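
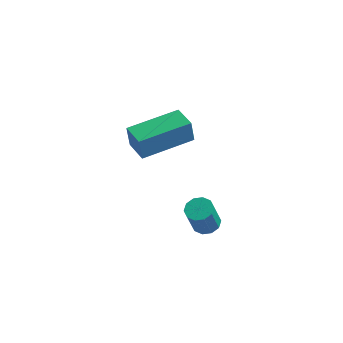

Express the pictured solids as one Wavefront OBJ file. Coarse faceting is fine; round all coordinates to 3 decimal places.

v -2.27 -0.902 -3.777
v -2.385 -0.916 -2.844
v -3.043 -0.241 -3.862
v -3.157 -0.255 -2.929
v -0.943 0.675 -3.591
v -1.057 0.661 -2.658
v -1.715 1.336 -3.676
v -1.83 1.322 -2.743
v 1.261 -3.598 -3.492
v 1.721 -3.41 -3.377
v 1.599 -3.774 -2.293
v 1.139 -3.962 -2.408
v 1.508 -3.184 -3.326
v 1.386 -3.547 -2.241
v 1.2 -3.116 -3.337
v 1.078 -3.479 -2.253
v 0.916 -3.232 -3.408
v 0.794 -3.596 -2.324
v 0.763 -3.488 -3.511
v 0.641 -3.852 -2.427
v 0.801 -3.786 -3.607
v 0.679 -4.15 -2.523
v 1.014 -4.013 -3.659
v 0.892 -4.376 -2.574
v 1.322 -4.081 -3.647
v 1.2 -4.444 -2.563
v 1.606 -3.964 -3.576
v 1.484 -4.328 -2.492
v 1.759 -3.708 -3.473
v 1.637 -4.072 -2.389
f 2 4 1
f 5 2 1
f 1 4 3
f 3 5 1
f 2 8 4
f 6 2 5
f 6 8 2
f 4 8 3
f 7 5 3
f 3 8 7
f 7 6 5
f 8 6 7
f 10 9 13
f 10 13 11
f 11 13 14
f 11 14 12
f 13 9 15
f 13 15 14
f 14 15 16
f 14 16 12
f 15 9 17
f 15 17 16
f 16 17 18
f 16 18 12
f 17 9 19
f 17 19 18
f 18 19 20
f 18 20 12
f 19 9 21
f 19 21 20
f 20 21 22
f 20 22 12
f 21 9 23
f 21 23 22
f 22 23 24
f 22 24 12
f 23 9 25
f 23 25 24
f 24 25 26
f 24 26 12
f 25 9 27
f 25 27 26
f 26 27 28
f 26 28 12
f 27 9 29
f 27 29 28
f 28 29 30
f 28 30 12
f 29 9 10
f 29 10 30
f 30 10 11
f 30 11 12



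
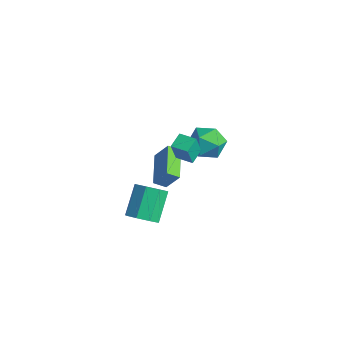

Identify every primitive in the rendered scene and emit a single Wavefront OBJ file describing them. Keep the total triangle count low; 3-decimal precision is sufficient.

v 0.152 -4.338 -0.74
v 0.581 -3.603 -1.224
v -0.162 -2.286 0.115
v -0.592 -3.022 0.6
v -0.113 -3.743 -1.472
v -0.856 -2.426 -0.132
v -0.652 -4.231 -1.291
v -1.395 -2.915 0.049
v -0.72 -4.783 -0.787
v -1.464 -3.466 0.553
v -0.278 -5.074 -0.255
v -1.021 -3.757 1.084
v 0.416 -4.934 -0.008
v -0.327 -3.617 1.332
v 0.955 -4.445 -0.189
v 0.212 -3.129 1.151
v 1.024 -3.894 -0.693
v 0.28 -2.577 0.647
v -2.904 3.768 -0.268
v -1.963 3.132 -0.768
v -4.077 3.248 -1.812
v -3.136 2.612 -2.312
v -3.674 2.208 -1.269
v -2.949 2.529 -0.315
v -3.091 3.851 -2.265
v -2.366 4.172 -1.311
v -2.079 3.183 -2.002
v -2.439 2.167 -1.387
v -3.601 4.213 -1.193
v -3.961 3.197 -0.578
v -2.109 -0.668 -2.208
v -2.535 -1.257 -1.747
v -3.682 0.775 -1.816
v -4.107 0.187 -1.355
v -1.433 -0.247 -1.045
v -1.858 -0.835 -0.584
v -3.005 1.197 -0.653
v -3.431 0.608 -0.192
v -1.777 -0.236 0.546
v -1.707 -0.665 1.94
v -2.105 0.682 0.845
v -2.035 0.253 2.239
v -0.765 0.107 0.601
v -0.695 -0.322 1.995
v -1.093 1.025 0.9
v -1.023 0.596 2.294
f 2 1 5
f 2 5 3
f 3 5 6
f 3 6 4
f 5 1 7
f 5 7 6
f 6 7 8
f 6 8 4
f 7 1 9
f 7 9 8
f 8 9 10
f 8 10 4
f 9 1 11
f 9 11 10
f 10 11 12
f 10 12 4
f 11 1 13
f 11 13 12
f 12 13 14
f 12 14 4
f 13 1 15
f 13 15 14
f 14 15 16
f 14 16 4
f 15 1 17
f 15 17 16
f 16 17 18
f 16 18 4
f 17 1 2
f 17 2 18
f 18 2 3
f 18 3 4
f 19 30 24
f 19 24 20
f 19 20 26
f 19 26 29
f 19 29 30
f 20 24 28
f 24 30 23
f 30 29 21
f 29 26 25
f 26 20 27
f 22 28 23
f 22 23 21
f 22 21 25
f 22 25 27
f 22 27 28
f 23 28 24
f 21 23 30
f 25 21 29
f 27 25 26
f 28 27 20
f 32 34 31
f 35 32 31
f 31 34 33
f 33 35 31
f 32 38 34
f 36 32 35
f 36 38 32
f 34 38 33
f 37 35 33
f 33 38 37
f 37 36 35
f 38 36 37
f 40 42 39
f 43 40 39
f 39 42 41
f 41 43 39
f 40 46 42
f 44 40 43
f 44 46 40
f 42 46 41
f 45 43 41
f 41 46 45
f 45 44 43
f 46 44 45



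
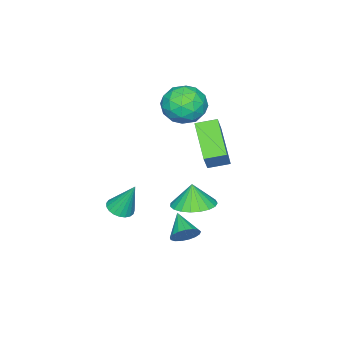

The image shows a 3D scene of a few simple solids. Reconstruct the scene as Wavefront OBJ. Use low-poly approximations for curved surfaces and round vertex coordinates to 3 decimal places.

v -1.48 -1.19 3.255
v -0.925 -0.287 3.417
v -0.015 -2.113 3.383
v 0.54 -1.21 3.545
v -0.141 -1.563 4.295
v -1.046 -0.993 4.216
v 0.106 -1.407 2.584
v -0.799 -0.837 2.505
v 0.055 -0.421 3.003
v -0.098 -0.517 4.06
v -0.842 -1.883 2.74
v -0.995 -1.979 3.797
v -1.331 -0.658 3.324
v 0.391 -1.742 3.476
v -0.01 -1.95 3.916
v 0.316 -1.419 4.012
v -1.402 -1.072 3.794
v -1.076 -0.541 3.889
v -0.616 -1.291 4.405
v 0.136 -1.859 2.911
v 0.462 -1.328 3.006
v -1.256 -0.981 2.788
v -0.93 -0.45 2.884
v -0.324 -1.109 2.395
v -0.428 -0.206 3.176
v 0.432 -0.748 3.252
v 0.178 -0.864 2.687
v -0.354 -0.529 2.64
v -0.518 -0.262 3.798
v 0.342 -0.804 3.873
v -0.058 -1.012 4.314
v -0.59 -0.677 4.267
v 0.058 -0.341 3.554
v -1.282 -1.596 2.927
v -0.422 -2.138 3.002
v -0.35 -1.723 2.533
v -0.882 -1.388 2.486
v -1.372 -1.652 3.548
v -0.512 -2.194 3.624
v -0.586 -1.871 4.16
v -1.118 -1.536 4.113
v -0.998 -2.059 3.246
v 2.234 1.741 2.122
v 1.106 0.553 3.18
v 1.648 2.475 2.323
v 0.521 1.287 3.381
v 2.939 2.013 3.179
v 1.812 0.825 4.237
v 2.354 2.747 3.38
v 1.226 1.559 4.438
v 2.133 -2.722 -2.265
v 2.495 -2.216 -2.454
v 1.987 -2.038 -0.715
v 2.246 -2.132 -2.514
v 1.976 -2.15 -2.532
v 1.734 -2.267 -2.503
v 1.561 -2.463 -2.433
v 1.487 -2.703 -2.334
v 1.524 -2.946 -2.223
v 1.667 -3.151 -2.119
v 1.89 -3.282 -2.041
v 2.155 -3.315 -2.001
v 2.417 -3.247 -2.006
v 2.629 -3.087 -2.057
v 2.755 -2.864 -2.143
v 2.774 -2.617 -2.251
v 2.682 -2.388 -2.36
v 1.245 0.435 -1.257
v 1.944 -0.279 -1.285
v 1.095 0.245 -0.163
v 2.169 0.059 -1.195
v 2.235 0.462 -1.116
v 2.129 0.86 -1.062
v 1.87 1.185 -1.041
v 1.503 1.38 -1.057
v 1.092 1.412 -1.108
v 0.707 1.275 -1.185
v 0.415 0.992 -1.274
v 0.267 0.614 -1.36
v 0.287 0.204 -1.428
v 0.474 -0.166 -1.467
v 0.793 -0.432 -1.469
v 1.191 -0.548 -1.435
v 1.598 -0.494 -1.369
v 3.942 1.816 -0.933
v 4.392 1.776 -0.466
v 3.258 0.964 -0.347
v 4.2 1.999 -0.365
v 3.949 2.181 -0.395
v 3.696 2.278 -0.548
v 3.5 2.27 -0.79
v 3.405 2.158 -1.064
v 3.433 1.967 -1.308
v 3.578 1.742 -1.466
v 3.806 1.533 -1.502
v 4.066 1.389 -1.408
v 4.297 1.343 -1.205
v 4.447 1.406 -0.94
v 4.481 1.562 -0.673
f 1 38 17
f 38 12 41
f 17 41 6
f 38 41 17
f 1 17 13
f 17 6 18
f 13 18 2
f 17 18 13
f 1 13 22
f 13 2 23
f 22 23 8
f 13 23 22
f 1 22 34
f 22 8 37
f 34 37 11
f 22 37 34
f 1 34 38
f 34 11 42
f 38 42 12
f 34 42 38
f 2 18 29
f 18 6 32
f 29 32 10
f 18 32 29
f 6 41 19
f 41 12 40
f 19 40 5
f 41 40 19
f 12 42 39
f 42 11 35
f 39 35 3
f 42 35 39
f 11 37 36
f 37 8 24
f 36 24 7
f 37 24 36
f 8 23 28
f 23 2 25
f 28 25 9
f 23 25 28
f 4 30 16
f 30 10 31
f 16 31 5
f 30 31 16
f 4 16 14
f 16 5 15
f 14 15 3
f 16 15 14
f 4 14 21
f 14 3 20
f 21 20 7
f 14 20 21
f 4 21 26
f 21 7 27
f 26 27 9
f 21 27 26
f 4 26 30
f 26 9 33
f 30 33 10
f 26 33 30
f 5 31 19
f 31 10 32
f 19 32 6
f 31 32 19
f 3 15 39
f 15 5 40
f 39 40 12
f 15 40 39
f 7 20 36
f 20 3 35
f 36 35 11
f 20 35 36
f 9 27 28
f 27 7 24
f 28 24 8
f 27 24 28
f 10 33 29
f 33 9 25
f 29 25 2
f 33 25 29
f 44 46 43
f 47 44 43
f 43 46 45
f 45 47 43
f 44 50 46
f 48 44 47
f 48 50 44
f 46 50 45
f 49 47 45
f 45 50 49
f 49 48 47
f 50 48 49
f 52 51 54
f 52 54 53
f 54 51 55
f 54 55 53
f 55 51 56
f 55 56 53
f 56 51 57
f 56 57 53
f 57 51 58
f 57 58 53
f 58 51 59
f 58 59 53
f 59 51 60
f 59 60 53
f 60 51 61
f 60 61 53
f 61 51 62
f 61 62 53
f 62 51 63
f 62 63 53
f 63 51 64
f 63 64 53
f 64 51 65
f 64 65 53
f 65 51 66
f 65 66 53
f 66 51 67
f 66 67 53
f 67 51 52
f 67 52 53
f 69 68 71
f 69 71 70
f 71 68 72
f 71 72 70
f 72 68 73
f 72 73 70
f 73 68 74
f 73 74 70
f 74 68 75
f 74 75 70
f 75 68 76
f 75 76 70
f 76 68 77
f 76 77 70
f 77 68 78
f 77 78 70
f 78 68 79
f 78 79 70
f 79 68 80
f 79 80 70
f 80 68 81
f 80 81 70
f 81 68 82
f 81 82 70
f 82 68 83
f 82 83 70
f 83 68 84
f 83 84 70
f 84 68 69
f 84 69 70
f 86 85 88
f 86 88 87
f 88 85 89
f 88 89 87
f 89 85 90
f 89 90 87
f 90 85 91
f 90 91 87
f 91 85 92
f 91 92 87
f 92 85 93
f 92 93 87
f 93 85 94
f 93 94 87
f 94 85 95
f 94 95 87
f 95 85 96
f 95 96 87
f 96 85 97
f 96 97 87
f 97 85 98
f 97 98 87
f 98 85 99
f 98 99 87
f 99 85 86
f 99 86 87



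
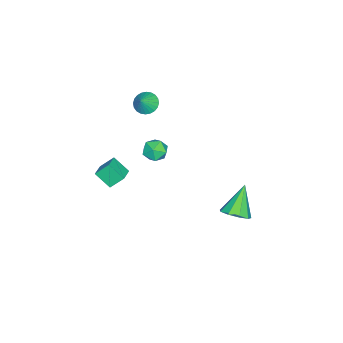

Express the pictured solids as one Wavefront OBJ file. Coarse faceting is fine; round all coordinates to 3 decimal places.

v -0.794 2.736 -4.508
v -0.157 3.216 -3.992
v -2.126 2.784 -2.912
v -0.535 3.63 -4.32
v -1.034 3.626 -4.736
v -1.421 3.206 -5.046
v -1.514 2.565 -5.104
v -1.27 2.005 -4.884
v -0.804 1.786 -4.488
v -0.332 2.012 -4.101
v -0.077 2.577 -3.905
v -1.079 -2.892 3.525
v -0.509 -2.975 3.03
v -0.381 -2.928 4.335
v -0.522 -2.679 3.054
v -0.62 -2.416 3.15
v -0.787 -2.226 3.303
v -1 -2.137 3.49
v -1.224 -2.163 3.683
v -1.426 -2.299 3.851
v -1.576 -2.526 3.969
v -1.649 -2.809 4.02
v -1.636 -3.104 3.996
v -1.539 -3.367 3.9
v -1.371 -3.558 3.747
v -1.159 -3.647 3.56
v -0.934 -3.621 3.367
v -0.732 -3.484 3.199
v -0.583 -3.257 3.081
v 1.38 -4.685 -0.849
v 1.041 -3.96 -0.037
v 1.469 -3.729 -1.665
v 1.129 -3.004 -0.853
v 2.371 -4.536 -0.567
v 2.031 -3.811 0.245
v 2.459 -3.58 -1.383
v 2.12 -2.855 -0.571
v -1.748 -2.517 -1.335
v -1.222 -1.848 -1.361
v -1.138 -2.952 -0.179
v -0.612 -2.283 -0.205
v -1.439 -2.169 -0.038
v -1.817 -1.899 -0.753
v -0.543 -2.901 -0.787
v -0.921 -2.631 -1.502
v -0.478 -2.085 -1.022
v -1.031 -1.632 -0.559
v -1.329 -3.168 -0.981
v -1.882 -2.715 -0.518
f 2 1 4
f 2 4 3
f 4 1 5
f 4 5 3
f 5 1 6
f 5 6 3
f 6 1 7
f 6 7 3
f 7 1 8
f 7 8 3
f 8 1 9
f 8 9 3
f 9 1 10
f 9 10 3
f 10 1 11
f 10 11 3
f 11 1 2
f 11 2 3
f 13 12 15
f 13 15 14
f 15 12 16
f 15 16 14
f 16 12 17
f 16 17 14
f 17 12 18
f 17 18 14
f 18 12 19
f 18 19 14
f 19 12 20
f 19 20 14
f 20 12 21
f 20 21 14
f 21 12 22
f 21 22 14
f 22 12 23
f 22 23 14
f 23 12 24
f 23 24 14
f 24 12 25
f 24 25 14
f 25 12 26
f 25 26 14
f 26 12 27
f 26 27 14
f 27 12 28
f 27 28 14
f 28 12 29
f 28 29 14
f 29 12 13
f 29 13 14
f 31 33 30
f 34 31 30
f 30 33 32
f 32 34 30
f 31 37 33
f 35 31 34
f 35 37 31
f 33 37 32
f 36 34 32
f 32 37 36
f 36 35 34
f 37 35 36
f 38 49 43
f 38 43 39
f 38 39 45
f 38 45 48
f 38 48 49
f 39 43 47
f 43 49 42
f 49 48 40
f 48 45 44
f 45 39 46
f 41 47 42
f 41 42 40
f 41 40 44
f 41 44 46
f 41 46 47
f 42 47 43
f 40 42 49
f 44 40 48
f 46 44 45
f 47 46 39



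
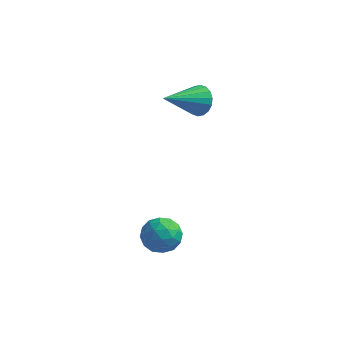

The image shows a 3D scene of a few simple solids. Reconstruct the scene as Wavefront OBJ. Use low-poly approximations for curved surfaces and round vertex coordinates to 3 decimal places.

v 0.754 -0.071 -4.265
v 1.546 0.238 -4.219
v 1.154 -1.198 -3.581
v 1.946 -0.889 -3.535
v 1.319 -0.521 -3.092
v 1.072 0.176 -3.514
v 1.628 -1.136 -4.286
v 1.381 -0.439 -4.708
v 2.086 -0.42 -4.232
v 1.895 -0.04 -3.494
v 0.805 -0.92 -4.306
v 0.614 -0.54 -3.568
v 1.115 0.183 -4.302
v 1.585 -1.143 -3.498
v 1.217 -0.926 -3.237
v 1.682 -0.745 -3.21
v 0.836 0.146 -3.888
v 1.302 0.328 -3.861
v 1.168 -0.119 -3.198
v 1.398 -1.288 -3.939
v 1.864 -1.106 -3.912
v 1.018 -0.215 -4.59
v 1.483 -0.034 -4.563
v 1.532 -0.841 -4.602
v 1.898 -0.022 -4.282
v 2.133 -0.685 -3.881
v 1.946 -0.83 -4.322
v 1.801 -0.42 -4.57
v 1.786 0.201 -3.849
v 2.021 -0.462 -3.447
v 1.653 -0.246 -3.186
v 1.507 0.164 -3.434
v 2.103 -0.186 -3.856
v 0.679 -0.498 -4.353
v 0.914 -1.161 -3.951
v 1.193 -1.124 -4.366
v 1.047 -0.714 -4.614
v 0.567 -0.275 -3.919
v 0.802 -0.938 -3.518
v 0.899 -0.54 -3.23
v 0.754 -0.13 -3.478
v 0.597 -0.774 -3.944
v 1.321 4.611 0.022
v 1.752 4.686 0.619
v 0.259 3.269 0.958
v 1.515 4.909 0.671
v 1.24 5.073 0.595
v 0.981 5.146 0.405
v 0.789 5.113 0.139
v 0.702 4.98 -0.149
v 0.738 4.774 -0.404
v 0.889 4.536 -0.574
v 1.126 4.313 -0.626
v 1.401 4.149 -0.55
v 1.66 4.076 -0.36
v 1.852 4.11 -0.094
v 1.939 4.242 0.194
v 1.903 4.448 0.449
f 1 38 17
f 38 12 41
f 17 41 6
f 38 41 17
f 1 17 13
f 17 6 18
f 13 18 2
f 17 18 13
f 1 13 22
f 13 2 23
f 22 23 8
f 13 23 22
f 1 22 34
f 22 8 37
f 34 37 11
f 22 37 34
f 1 34 38
f 34 11 42
f 38 42 12
f 34 42 38
f 2 18 29
f 18 6 32
f 29 32 10
f 18 32 29
f 6 41 19
f 41 12 40
f 19 40 5
f 41 40 19
f 12 42 39
f 42 11 35
f 39 35 3
f 42 35 39
f 11 37 36
f 37 8 24
f 36 24 7
f 37 24 36
f 8 23 28
f 23 2 25
f 28 25 9
f 23 25 28
f 4 30 16
f 30 10 31
f 16 31 5
f 30 31 16
f 4 16 14
f 16 5 15
f 14 15 3
f 16 15 14
f 4 14 21
f 14 3 20
f 21 20 7
f 14 20 21
f 4 21 26
f 21 7 27
f 26 27 9
f 21 27 26
f 4 26 30
f 26 9 33
f 30 33 10
f 26 33 30
f 5 31 19
f 31 10 32
f 19 32 6
f 31 32 19
f 3 15 39
f 15 5 40
f 39 40 12
f 15 40 39
f 7 20 36
f 20 3 35
f 36 35 11
f 20 35 36
f 9 27 28
f 27 7 24
f 28 24 8
f 27 24 28
f 10 33 29
f 33 9 25
f 29 25 2
f 33 25 29
f 44 43 46
f 44 46 45
f 46 43 47
f 46 47 45
f 47 43 48
f 47 48 45
f 48 43 49
f 48 49 45
f 49 43 50
f 49 50 45
f 50 43 51
f 50 51 45
f 51 43 52
f 51 52 45
f 52 43 53
f 52 53 45
f 53 43 54
f 53 54 45
f 54 43 55
f 54 55 45
f 55 43 56
f 55 56 45
f 56 43 57
f 56 57 45
f 57 43 58
f 57 58 45
f 58 43 44
f 58 44 45



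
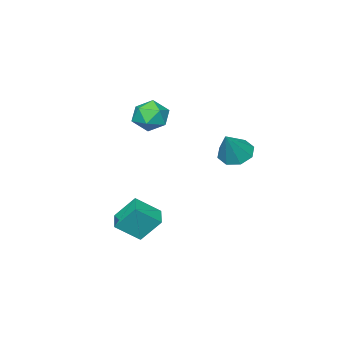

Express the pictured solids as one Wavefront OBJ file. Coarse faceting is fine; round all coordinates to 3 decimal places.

v -0.799 3.383 0.589
v -0.077 3.457 0.058
v 0.219 3.657 2.011
v -0.389 4.061 0.164
v -0.941 4.269 0.52
v -1.41 3.957 0.916
v -1.521 3.309 1.121
v -1.21 2.704 1.014
v -0.657 2.497 0.659
v -0.188 2.808 0.262
v 3.387 1.363 -3.541
v 2.841 2.158 -2.353
v 4.159 2.155 -3.717
v 3.613 2.951 -2.529
v 4.327 0.649 -2.631
v 3.781 1.445 -1.443
v 5.099 1.442 -2.807
v 4.553 2.237 -1.619
v 1.948 1.567 2.654
v 2.823 1.227 2.888
v 1.297 0.233 3.152
v 2.172 -0.107 3.386
v 1.785 0.622 3.891
v 2.187 1.446 3.584
v 1.933 0.014 2.456
v 2.335 0.838 2.149
v 2.814 0.268 2.766
v 2.722 0.643 3.652
v 1.398 0.817 2.388
v 1.306 1.192 3.274
f 2 1 4
f 2 4 3
f 4 1 5
f 4 5 3
f 5 1 6
f 5 6 3
f 6 1 7
f 6 7 3
f 7 1 8
f 7 8 3
f 8 1 9
f 8 9 3
f 9 1 10
f 9 10 3
f 10 1 2
f 10 2 3
f 12 14 11
f 15 12 11
f 11 14 13
f 13 15 11
f 12 18 14
f 16 12 15
f 16 18 12
f 14 18 13
f 17 15 13
f 13 18 17
f 17 16 15
f 18 16 17
f 19 30 24
f 19 24 20
f 19 20 26
f 19 26 29
f 19 29 30
f 20 24 28
f 24 30 23
f 30 29 21
f 29 26 25
f 26 20 27
f 22 28 23
f 22 23 21
f 22 21 25
f 22 25 27
f 22 27 28
f 23 28 24
f 21 23 30
f 25 21 29
f 27 25 26
f 28 27 20



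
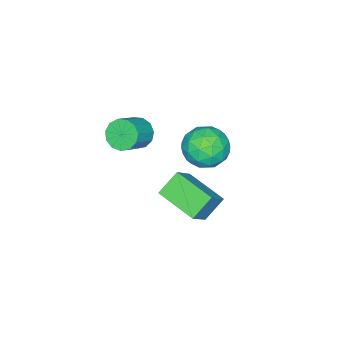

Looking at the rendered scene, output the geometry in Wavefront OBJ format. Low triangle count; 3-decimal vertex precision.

v 2.524 -0.457 2.735
v 2.933 -0.635 2.132
v 3.986 -0.62 2.842
v 3.576 -0.443 3.445
v 2.918 -0.212 2.146
v 3.971 -0.198 2.856
v 2.778 0.132 2.346
v 3.83 0.146 3.057
v 2.557 0.289 2.671
v 3.61 0.304 3.381
v 2.325 0.21 3.015
v 3.378 0.224 3.725
v 2.157 -0.082 3.271
v 3.21 -0.067 3.981
v 2.105 -0.492 3.356
v 3.158 -0.478 4.066
v 2.186 -0.892 3.244
v 3.239 -0.877 3.955
v 2.374 -1.153 2.971
v 3.427 -1.139 3.681
v 2.61 -1.194 2.622
v 3.662 -1.179 3.333
v 2.818 -1 2.31
v 3.871 -0.986 3.02
v 1.638 0.563 -1.53
v 0.76 0.855 -0.675
v 1.861 2.426 -1.937
v 0.983 2.718 -1.083
v 2.657 0.662 -0.517
v 1.779 0.954 0.337
v 2.88 2.525 -0.925
v 2.002 2.817 -0.07
v 1.673 3.096 3.546
v 2.31 3.856 3.827
v 2.89 1.984 3.793
v 3.527 2.744 4.074
v 2.733 2.487 4.679
v 1.981 3.174 4.526
v 3.219 2.666 3.094
v 2.467 3.353 2.941
v 3.265 3.59 3.547
v 2.965 3.479 4.527
v 2.235 2.361 3.093
v 1.935 2.25 4.073
v 1.885 3.574 3.664
v 3.315 2.266 3.956
v 2.849 2.115 4.311
v 3.223 2.562 4.476
v 1.691 3.173 4.076
v 2.066 3.62 4.241
v 2.315 2.815 4.742
v 3.134 2.22 3.379
v 3.509 2.667 3.544
v 1.977 3.278 3.144
v 2.351 3.725 3.309
v 2.885 3.025 2.878
v 2.821 3.864 3.665
v 3.536 3.21 3.811
v 3.355 3.164 3.235
v 2.913 3.568 3.145
v 2.644 3.799 4.241
v 3.36 3.145 4.387
v 2.893 2.994 4.742
v 2.451 3.398 4.652
v 3.206 3.643 4.077
v 1.84 2.695 3.233
v 2.556 2.041 3.379
v 2.749 2.442 2.968
v 2.307 2.846 2.878
v 1.664 2.63 3.809
v 2.379 1.976 3.955
v 2.287 2.272 4.475
v 1.845 2.676 4.385
v 1.994 2.197 3.543
f 2 1 5
f 2 5 3
f 3 5 6
f 3 6 4
f 5 1 7
f 5 7 6
f 6 7 8
f 6 8 4
f 7 1 9
f 7 9 8
f 8 9 10
f 8 10 4
f 9 1 11
f 9 11 10
f 10 11 12
f 10 12 4
f 11 1 13
f 11 13 12
f 12 13 14
f 12 14 4
f 13 1 15
f 13 15 14
f 14 15 16
f 14 16 4
f 15 1 17
f 15 17 16
f 16 17 18
f 16 18 4
f 17 1 19
f 17 19 18
f 18 19 20
f 18 20 4
f 19 1 21
f 19 21 20
f 20 21 22
f 20 22 4
f 21 1 23
f 21 23 22
f 22 23 24
f 22 24 4
f 23 1 2
f 23 2 24
f 24 2 3
f 24 3 4
f 26 28 25
f 29 26 25
f 25 28 27
f 27 29 25
f 26 32 28
f 30 26 29
f 30 32 26
f 28 32 27
f 31 29 27
f 27 32 31
f 31 30 29
f 32 30 31
f 33 70 49
f 70 44 73
f 49 73 38
f 70 73 49
f 33 49 45
f 49 38 50
f 45 50 34
f 49 50 45
f 33 45 54
f 45 34 55
f 54 55 40
f 45 55 54
f 33 54 66
f 54 40 69
f 66 69 43
f 54 69 66
f 33 66 70
f 66 43 74
f 70 74 44
f 66 74 70
f 34 50 61
f 50 38 64
f 61 64 42
f 50 64 61
f 38 73 51
f 73 44 72
f 51 72 37
f 73 72 51
f 44 74 71
f 74 43 67
f 71 67 35
f 74 67 71
f 43 69 68
f 69 40 56
f 68 56 39
f 69 56 68
f 40 55 60
f 55 34 57
f 60 57 41
f 55 57 60
f 36 62 48
f 62 42 63
f 48 63 37
f 62 63 48
f 36 48 46
f 48 37 47
f 46 47 35
f 48 47 46
f 36 46 53
f 46 35 52
f 53 52 39
f 46 52 53
f 36 53 58
f 53 39 59
f 58 59 41
f 53 59 58
f 36 58 62
f 58 41 65
f 62 65 42
f 58 65 62
f 37 63 51
f 63 42 64
f 51 64 38
f 63 64 51
f 35 47 71
f 47 37 72
f 71 72 44
f 47 72 71
f 39 52 68
f 52 35 67
f 68 67 43
f 52 67 68
f 41 59 60
f 59 39 56
f 60 56 40
f 59 56 60
f 42 65 61
f 65 41 57
f 61 57 34
f 65 57 61



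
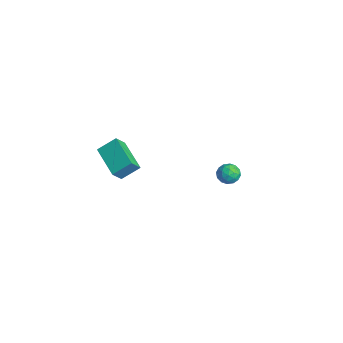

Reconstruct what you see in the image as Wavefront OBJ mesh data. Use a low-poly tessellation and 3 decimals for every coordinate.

v 0.917 3.965 -3.687
v 1.602 4.012 -3.589
v 0.958 2.868 -3.451
v 1.643 2.915 -3.353
v 1.208 3.215 -2.904
v 1.182 3.893 -3.05
v 1.378 2.987 -3.99
v 1.352 3.665 -4.136
v 1.887 3.407 -3.777
v 1.782 3.548 -3.105
v 0.778 3.332 -3.935
v 0.673 3.473 -3.263
v 1.256 4.085 -3.659
v 1.304 2.795 -3.381
v 1.048 2.971 -3.117
v 1.451 2.999 -3.06
v 1.009 4.015 -3.342
v 1.412 4.042 -3.284
v 1.18 3.574 -2.881
v 1.148 2.838 -3.756
v 1.551 2.865 -3.698
v 1.109 3.881 -3.98
v 1.512 3.909 -3.923
v 1.38 3.306 -4.159
v 1.826 3.757 -3.712
v 1.85 3.112 -3.573
v 1.694 3.155 -3.947
v 1.679 3.553 -4.033
v 1.764 3.84 -3.317
v 1.789 3.195 -3.178
v 1.533 3.371 -2.914
v 1.518 3.77 -3
v 1.932 3.484 -3.427
v 0.771 3.685 -3.862
v 0.796 3.04 -3.723
v 1.042 3.11 -4.04
v 1.027 3.509 -4.126
v 0.71 3.768 -3.467
v 0.734 3.123 -3.328
v 0.881 3.327 -3.007
v 0.866 3.725 -3.093
v 0.628 3.396 -3.613
v 2.63 -4.484 2.286
v 2.801 -3.533 2.964
v 2.383 -3.916 1.552
v 2.555 -2.965 2.23
v 4.445 -4.415 1.73
v 4.617 -3.464 2.408
v 4.199 -3.847 0.996
v 4.37 -2.896 1.674
f 1 38 17
f 38 12 41
f 17 41 6
f 38 41 17
f 1 17 13
f 17 6 18
f 13 18 2
f 17 18 13
f 1 13 22
f 13 2 23
f 22 23 8
f 13 23 22
f 1 22 34
f 22 8 37
f 34 37 11
f 22 37 34
f 1 34 38
f 34 11 42
f 38 42 12
f 34 42 38
f 2 18 29
f 18 6 32
f 29 32 10
f 18 32 29
f 6 41 19
f 41 12 40
f 19 40 5
f 41 40 19
f 12 42 39
f 42 11 35
f 39 35 3
f 42 35 39
f 11 37 36
f 37 8 24
f 36 24 7
f 37 24 36
f 8 23 28
f 23 2 25
f 28 25 9
f 23 25 28
f 4 30 16
f 30 10 31
f 16 31 5
f 30 31 16
f 4 16 14
f 16 5 15
f 14 15 3
f 16 15 14
f 4 14 21
f 14 3 20
f 21 20 7
f 14 20 21
f 4 21 26
f 21 7 27
f 26 27 9
f 21 27 26
f 4 26 30
f 26 9 33
f 30 33 10
f 26 33 30
f 5 31 19
f 31 10 32
f 19 32 6
f 31 32 19
f 3 15 39
f 15 5 40
f 39 40 12
f 15 40 39
f 7 20 36
f 20 3 35
f 36 35 11
f 20 35 36
f 9 27 28
f 27 7 24
f 28 24 8
f 27 24 28
f 10 33 29
f 33 9 25
f 29 25 2
f 33 25 29
f 44 46 43
f 47 44 43
f 43 46 45
f 45 47 43
f 44 50 46
f 48 44 47
f 48 50 44
f 46 50 45
f 49 47 45
f 45 50 49
f 49 48 47
f 50 48 49



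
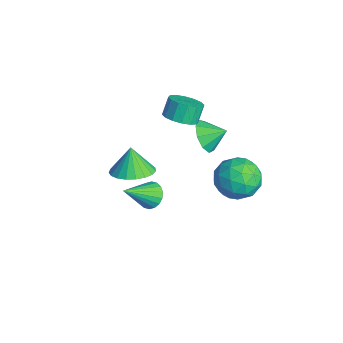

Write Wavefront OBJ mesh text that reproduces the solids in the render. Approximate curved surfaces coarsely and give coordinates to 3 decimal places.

v 2.372 2.341 1.503
v 3.043 2.896 2.311
v 3.957 1.784 0.569
v 4.628 2.339 1.377
v 4.018 1.365 1.679
v 3.038 1.71 2.256
v 3.962 2.97 0.624
v 2.982 3.315 1.201
v 4.025 3.285 1.768
v 4.061 2.293 2.42
v 2.939 2.387 0.46
v 2.975 1.395 1.112
v 2.568 2.668 1.989
v 4.432 2.012 0.891
v 4.073 1.44 1.069
v 4.468 1.766 1.544
v 2.566 1.97 1.957
v 2.96 2.297 2.432
v 3.533 1.396 2.061
v 4.04 2.383 0.448
v 4.434 2.71 0.923
v 2.532 2.914 1.336
v 2.927 3.24 1.811
v 3.467 3.284 0.819
v 3.54 3.223 2.144
v 4.472 2.895 1.596
v 4.08 3.266 1.153
v 3.504 3.469 1.492
v 3.561 2.639 2.528
v 4.493 2.311 1.979
v 4.134 1.739 2.157
v 3.558 1.942 2.496
v 4.138 2.868 2.209
v 2.507 2.369 0.901
v 3.439 2.041 0.352
v 3.442 2.738 0.384
v 2.866 2.941 0.723
v 2.528 1.785 1.284
v 3.46 1.457 0.736
v 3.496 1.211 1.388
v 2.92 1.414 1.727
v 2.862 1.812 0.671
v 1.04 -1.851 0.968
v 1.873 -2.419 1.357
v 0.52 -1.749 2.232
v 2.025 -1.997 1.386
v 2.008 -1.551 1.343
v 1.823 -1.156 1.235
v 1.503 -0.881 1.082
v 1.103 -0.774 0.908
v 0.692 -0.853 0.745
v 0.341 -1.105 0.621
v 0.111 -1.485 0.556
v 0.042 -1.929 0.563
v 0.146 -2.359 0.64
v 0.404 -2.701 0.774
v 0.772 -2.896 0.941
v 1.187 -2.911 1.114
v 1.576 -2.742 1.26
v -1.741 2.698 -0.632
v -1.313 2.992 -1.451
v -1.299 3.622 -0.068
v -1.92 3.255 -1.406
v -2.444 3.258 -0.998
v -2.639 2.998 -0.42
v -2.414 2.598 0.06
v -1.875 2.245 0.215
v -1.273 2.103 -0.025
v -0.89 2.24 -0.55
v -0.906 2.591 -1.113
v -1.936 1.48 1.01
v -1.108 1.707 1.243
v -1.475 2.146 2.123
v -2.304 1.92 1.89
v -1.265 2.065 0.999
v -1.633 2.504 1.879
v -1.602 2.266 0.758
v -1.97 2.705 1.638
v -2.029 2.256 0.584
v -2.396 2.696 1.464
v -2.43 2.039 0.525
v -2.798 2.478 1.404
v -2.7 1.672 0.595
v -3.068 2.111 1.475
v -2.765 1.254 0.777
v -3.132 1.693 1.657
v -2.607 0.896 1.021
v -2.975 1.335 1.901
v -2.27 0.695 1.262
v -2.638 1.134 2.142
v -1.844 0.704 1.436
v -2.211 1.144 2.316
v -1.442 0.922 1.496
v -1.81 1.361 2.375
v -1.172 1.289 1.425
v -1.54 1.728 2.305
v 0.797 -0.919 -1.553
v 1.506 -0.946 -1.796
v 1.183 -2.361 -0.267
v 1.521 -0.722 -1.549
v 1.392 -0.537 -1.303
v 1.145 -0.428 -1.107
v 0.83 -0.416 -0.999
v 0.508 -0.503 -1
v 0.243 -0.674 -1.111
v 0.088 -0.892 -1.31
v 0.073 -1.117 -1.557
v 0.202 -1.302 -1.803
v 0.449 -1.411 -2
v 0.764 -1.423 -2.108
v 1.086 -1.335 -2.106
v 1.351 -1.165 -1.995
f 1 38 17
f 38 12 41
f 17 41 6
f 38 41 17
f 1 17 13
f 17 6 18
f 13 18 2
f 17 18 13
f 1 13 22
f 13 2 23
f 22 23 8
f 13 23 22
f 1 22 34
f 22 8 37
f 34 37 11
f 22 37 34
f 1 34 38
f 34 11 42
f 38 42 12
f 34 42 38
f 2 18 29
f 18 6 32
f 29 32 10
f 18 32 29
f 6 41 19
f 41 12 40
f 19 40 5
f 41 40 19
f 12 42 39
f 42 11 35
f 39 35 3
f 42 35 39
f 11 37 36
f 37 8 24
f 36 24 7
f 37 24 36
f 8 23 28
f 23 2 25
f 28 25 9
f 23 25 28
f 4 30 16
f 30 10 31
f 16 31 5
f 30 31 16
f 4 16 14
f 16 5 15
f 14 15 3
f 16 15 14
f 4 14 21
f 14 3 20
f 21 20 7
f 14 20 21
f 4 21 26
f 21 7 27
f 26 27 9
f 21 27 26
f 4 26 30
f 26 9 33
f 30 33 10
f 26 33 30
f 5 31 19
f 31 10 32
f 19 32 6
f 31 32 19
f 3 15 39
f 15 5 40
f 39 40 12
f 15 40 39
f 7 20 36
f 20 3 35
f 36 35 11
f 20 35 36
f 9 27 28
f 27 7 24
f 28 24 8
f 27 24 28
f 10 33 29
f 33 9 25
f 29 25 2
f 33 25 29
f 44 43 46
f 44 46 45
f 46 43 47
f 46 47 45
f 47 43 48
f 47 48 45
f 48 43 49
f 48 49 45
f 49 43 50
f 49 50 45
f 50 43 51
f 50 51 45
f 51 43 52
f 51 52 45
f 52 43 53
f 52 53 45
f 53 43 54
f 53 54 45
f 54 43 55
f 54 55 45
f 55 43 56
f 55 56 45
f 56 43 57
f 56 57 45
f 57 43 58
f 57 58 45
f 58 43 59
f 58 59 45
f 59 43 44
f 59 44 45
f 61 60 63
f 61 63 62
f 63 60 64
f 63 64 62
f 64 60 65
f 64 65 62
f 65 60 66
f 65 66 62
f 66 60 67
f 66 67 62
f 67 60 68
f 67 68 62
f 68 60 69
f 68 69 62
f 69 60 70
f 69 70 62
f 70 60 61
f 70 61 62
f 72 71 75
f 72 75 73
f 73 75 76
f 73 76 74
f 75 71 77
f 75 77 76
f 76 77 78
f 76 78 74
f 77 71 79
f 77 79 78
f 78 79 80
f 78 80 74
f 79 71 81
f 79 81 80
f 80 81 82
f 80 82 74
f 81 71 83
f 81 83 82
f 82 83 84
f 82 84 74
f 83 71 85
f 83 85 84
f 84 85 86
f 84 86 74
f 85 71 87
f 85 87 86
f 86 87 88
f 86 88 74
f 87 71 89
f 87 89 88
f 88 89 90
f 88 90 74
f 89 71 91
f 89 91 90
f 90 91 92
f 90 92 74
f 91 71 93
f 91 93 92
f 92 93 94
f 92 94 74
f 93 71 95
f 93 95 94
f 94 95 96
f 94 96 74
f 95 71 72
f 95 72 96
f 96 72 73
f 96 73 74
f 98 97 100
f 98 100 99
f 100 97 101
f 100 101 99
f 101 97 102
f 101 102 99
f 102 97 103
f 102 103 99
f 103 97 104
f 103 104 99
f 104 97 105
f 104 105 99
f 105 97 106
f 105 106 99
f 106 97 107
f 106 107 99
f 107 97 108
f 107 108 99
f 108 97 109
f 108 109 99
f 109 97 110
f 109 110 99
f 110 97 111
f 110 111 99
f 111 97 112
f 111 112 99
f 112 97 98
f 112 98 99



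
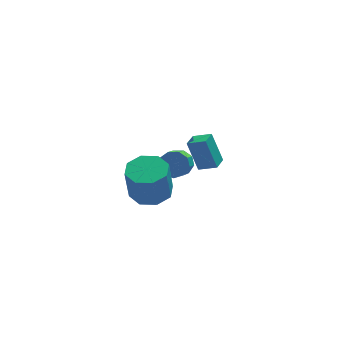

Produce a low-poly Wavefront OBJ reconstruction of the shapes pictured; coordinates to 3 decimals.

v -3.747 -3.35 1.367
v -2.696 -3.334 1.51
v -2.943 -3.594 3.355
v -3.993 -3.61 3.213
v -3.029 -2.596 1.57
v -3.276 -2.857 3.415
v -3.782 -2.3 1.511
v -4.029 -2.561 3.356
v -4.514 -2.619 1.368
v -4.761 -2.879 3.213
v -4.797 -3.366 1.225
v -5.044 -3.626 3.07
v -4.464 -4.103 1.165
v -4.711 -4.364 3.01
v -3.711 -4.399 1.224
v -3.958 -4.66 3.069
v -2.979 -4.081 1.367
v -3.226 -4.341 3.212
v -0.034 2.083 -2.225
v -0.488 2.662 -0.549
v 0.483 2.857 -2.352
v 0.029 3.436 -0.676
v 0.811 1.584 -1.824
v 0.357 2.163 -0.148
v 1.328 2.358 -1.951
v 0.874 2.937 -0.275
v -1.449 0.535 -0.174
v -0.76 0.542 0.191
v -1.381 -0.967 1.398
v -2.071 -0.975 1.034
v -1.098 0.876 0.433
v -1.719 -0.633 1.641
v -1.601 1.05 0.392
v -2.222 -0.459 1.6
v -2.033 0.983 0.086
v -2.654 -0.527 1.293
v -2.192 0.706 -0.342
v -2.813 -0.803 0.866
v -2.003 0.349 -0.691
v -2.625 -1.16 0.517
v -1.556 0.079 -0.798
v -2.177 -1.43 0.41
v -1.058 0.022 -0.613
v -1.68 -1.487 0.594
v -0.744 0.205 -0.223
v -1.365 -1.304 0.985
f 2 1 5
f 2 5 3
f 3 5 6
f 3 6 4
f 5 1 7
f 5 7 6
f 6 7 8
f 6 8 4
f 7 1 9
f 7 9 8
f 8 9 10
f 8 10 4
f 9 1 11
f 9 11 10
f 10 11 12
f 10 12 4
f 11 1 13
f 11 13 12
f 12 13 14
f 12 14 4
f 13 1 15
f 13 15 14
f 14 15 16
f 14 16 4
f 15 1 17
f 15 17 16
f 16 17 18
f 16 18 4
f 17 1 2
f 17 2 18
f 18 2 3
f 18 3 4
f 20 22 19
f 23 20 19
f 19 22 21
f 21 23 19
f 20 26 22
f 24 20 23
f 24 26 20
f 22 26 21
f 25 23 21
f 21 26 25
f 25 24 23
f 26 24 25
f 28 27 31
f 28 31 29
f 29 31 32
f 29 32 30
f 31 27 33
f 31 33 32
f 32 33 34
f 32 34 30
f 33 27 35
f 33 35 34
f 34 35 36
f 34 36 30
f 35 27 37
f 35 37 36
f 36 37 38
f 36 38 30
f 37 27 39
f 37 39 38
f 38 39 40
f 38 40 30
f 39 27 41
f 39 41 40
f 40 41 42
f 40 42 30
f 41 27 43
f 41 43 42
f 42 43 44
f 42 44 30
f 43 27 45
f 43 45 44
f 44 45 46
f 44 46 30
f 45 27 28
f 45 28 46
f 46 28 29
f 46 29 30



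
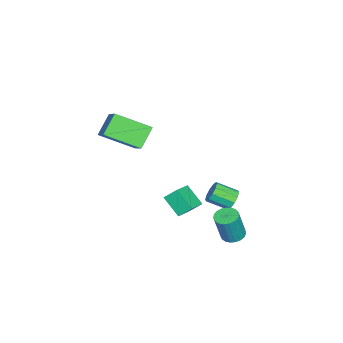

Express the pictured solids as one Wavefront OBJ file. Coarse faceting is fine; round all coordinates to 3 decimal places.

v 0.407 -1.078 1.465
v 0.819 -2.891 2.33
v -0.541 -0.83 2.436
v -0.129 -2.642 3.301
v 1.769 -0.238 2.579
v 2.181 -2.05 3.444
v 0.821 0.011 3.55
v 1.233 -1.802 4.415
v -0.458 0.701 -2.118
v -0.6 1.348 -1.494
v 0.001 1.64 -2.988
v -0.141 2.287 -2.364
v 0.721 0.533 -1.676
v 0.579 1.18 -1.052
v 1.18 1.472 -2.546
v 1.038 2.119 -1.922
v -1.599 3.461 -2.841
v -1.11 3.355 -3.256
v -0.872 2.253 -2.694
v -1.361 2.359 -2.279
v -0.962 3.549 -2.938
v -0.724 2.447 -2.375
v -1.058 3.71 -2.582
v -0.819 2.608 -2.02
v -1.36 3.776 -2.325
v -1.121 2.674 -1.763
v -1.753 3.721 -2.266
v -1.515 2.619 -1.703
v -2.088 3.567 -2.426
v -1.85 2.465 -1.864
v -2.236 3.373 -2.745
v -1.998 2.271 -2.182
v -2.141 3.212 -3.1
v -1.902 2.11 -2.538
v -1.839 3.146 -3.357
v -1.6 2.044 -2.795
v -1.445 3.201 -3.417
v -1.207 2.099 -2.854
v 0.47 4.124 -3.778
v 1.056 3.912 -3.963
v 1.496 3.664 -2.287
v 0.91 3.876 -2.102
v 1.099 4.178 -3.935
v 1.538 3.929 -2.259
v 1.032 4.434 -3.879
v 1.472 4.186 -2.204
v 0.869 4.637 -3.807
v 1.309 4.388 -2.131
v 0.637 4.751 -3.729
v 1.077 4.502 -2.053
v 0.376 4.756 -3.659
v 0.815 4.508 -1.984
v 0.131 4.653 -3.61
v 0.571 4.404 -1.935
v -0.055 4.458 -3.59
v 0.384 4.209 -1.915
v -0.151 4.205 -3.603
v 0.289 3.957 -1.927
v -0.139 3.939 -3.645
v 0.301 3.69 -1.97
v -0.021 3.704 -3.711
v 0.419 3.456 -2.036
v 0.181 3.542 -3.788
v 0.621 3.294 -2.113
v 0.433 3.481 -3.863
v 0.873 3.233 -2.188
v 0.692 3.531 -3.924
v 1.132 3.283 -2.248
v 0.912 3.684 -3.959
v 1.352 3.435 -2.284
f 2 4 1
f 5 2 1
f 1 4 3
f 3 5 1
f 2 8 4
f 6 2 5
f 6 8 2
f 4 8 3
f 7 5 3
f 3 8 7
f 7 6 5
f 8 6 7
f 10 12 9
f 13 10 9
f 9 12 11
f 11 13 9
f 10 16 12
f 14 10 13
f 14 16 10
f 12 16 11
f 15 13 11
f 11 16 15
f 15 14 13
f 16 14 15
f 18 17 21
f 18 21 19
f 19 21 22
f 19 22 20
f 21 17 23
f 21 23 22
f 22 23 24
f 22 24 20
f 23 17 25
f 23 25 24
f 24 25 26
f 24 26 20
f 25 17 27
f 25 27 26
f 26 27 28
f 26 28 20
f 27 17 29
f 27 29 28
f 28 29 30
f 28 30 20
f 29 17 31
f 29 31 30
f 30 31 32
f 30 32 20
f 31 17 33
f 31 33 32
f 32 33 34
f 32 34 20
f 33 17 35
f 33 35 34
f 34 35 36
f 34 36 20
f 35 17 37
f 35 37 36
f 36 37 38
f 36 38 20
f 37 17 18
f 37 18 38
f 38 18 19
f 38 19 20
f 40 39 43
f 40 43 41
f 41 43 44
f 41 44 42
f 43 39 45
f 43 45 44
f 44 45 46
f 44 46 42
f 45 39 47
f 45 47 46
f 46 47 48
f 46 48 42
f 47 39 49
f 47 49 48
f 48 49 50
f 48 50 42
f 49 39 51
f 49 51 50
f 50 51 52
f 50 52 42
f 51 39 53
f 51 53 52
f 52 53 54
f 52 54 42
f 53 39 55
f 53 55 54
f 54 55 56
f 54 56 42
f 55 39 57
f 55 57 56
f 56 57 58
f 56 58 42
f 57 39 59
f 57 59 58
f 58 59 60
f 58 60 42
f 59 39 61
f 59 61 60
f 60 61 62
f 60 62 42
f 61 39 63
f 61 63 62
f 62 63 64
f 62 64 42
f 63 39 65
f 63 65 64
f 64 65 66
f 64 66 42
f 65 39 67
f 65 67 66
f 66 67 68
f 66 68 42
f 67 39 69
f 67 69 68
f 68 69 70
f 68 70 42
f 69 39 40
f 69 40 70
f 70 40 41
f 70 41 42



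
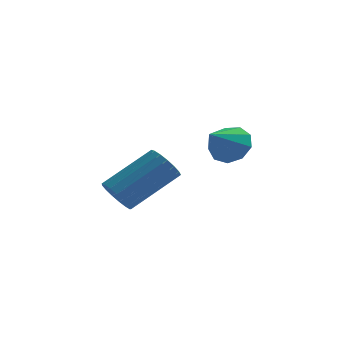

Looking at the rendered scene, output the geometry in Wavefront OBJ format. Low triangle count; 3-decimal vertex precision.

v -0.652 1.355 0.63
v -0.035 1.389 1.073
v -1.128 0.345 1.37
v -0.406 1.701 1.261
v -0.892 1.851 1.153
v -1.265 1.77 0.801
v -1.352 1.494 0.369
v -1.111 1.154 0.059
v -0.655 0.907 0.016
v -0.198 0.871 0.261
v 0.047 1.061 0.678
v -4.701 3.442 -2.628
v -4.484 3.817 -3.204
v -3.061 4.892 -1.967
v -3.279 4.518 -1.392
v -4.741 4.007 -3.074
v -3.318 5.082 -1.837
v -4.988 4.067 -2.842
v -3.565 5.143 -1.605
v -5.17 3.985 -2.561
v -3.747 5.06 -1.324
v -5.244 3.778 -2.295
v -3.822 4.853 -1.059
v -5.194 3.494 -2.106
v -3.772 4.57 -0.87
v -5.032 3.199 -2.037
v -3.609 4.274 -0.8
v -4.793 2.959 -2.102
v -3.37 4.034 -0.866
v -4.533 2.83 -2.289
v -3.111 3.905 -1.052
v -4.312 2.841 -2.553
v -2.89 3.916 -1.317
v -4.18 2.99 -2.834
v -2.758 4.065 -1.598
v -4.168 3.243 -3.068
v -2.745 4.318 -1.832
v -4.277 3.541 -3.202
v -2.855 4.616 -1.965
f 2 1 4
f 2 4 3
f 4 1 5
f 4 5 3
f 5 1 6
f 5 6 3
f 6 1 7
f 6 7 3
f 7 1 8
f 7 8 3
f 8 1 9
f 8 9 3
f 9 1 10
f 9 10 3
f 10 1 11
f 10 11 3
f 11 1 2
f 11 2 3
f 13 12 16
f 13 16 14
f 14 16 17
f 14 17 15
f 16 12 18
f 16 18 17
f 17 18 19
f 17 19 15
f 18 12 20
f 18 20 19
f 19 20 21
f 19 21 15
f 20 12 22
f 20 22 21
f 21 22 23
f 21 23 15
f 22 12 24
f 22 24 23
f 23 24 25
f 23 25 15
f 24 12 26
f 24 26 25
f 25 26 27
f 25 27 15
f 26 12 28
f 26 28 27
f 27 28 29
f 27 29 15
f 28 12 30
f 28 30 29
f 29 30 31
f 29 31 15
f 30 12 32
f 30 32 31
f 31 32 33
f 31 33 15
f 32 12 34
f 32 34 33
f 33 34 35
f 33 35 15
f 34 12 36
f 34 36 35
f 35 36 37
f 35 37 15
f 36 12 38
f 36 38 37
f 37 38 39
f 37 39 15
f 38 12 13
f 38 13 39
f 39 13 14
f 39 14 15



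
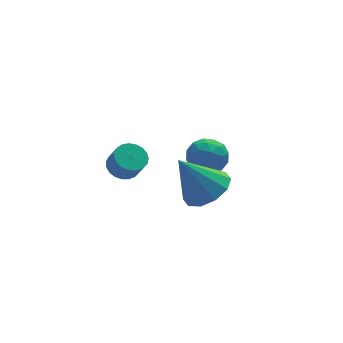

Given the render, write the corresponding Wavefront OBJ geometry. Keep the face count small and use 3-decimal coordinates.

v -0.459 0.451 -2.245
v 0.05 1.074 -2.634
v 0.73 -0.234 -1.786
v 1.239 0.389 -2.175
v 0.746 0.598 -1.459
v 0.012 1.021 -1.742
v 0.768 -0.181 -2.678
v 0.034 0.242 -2.961
v 0.809 0.684 -2.901
v 0.795 1.165 -2.148
v -0.015 -0.325 -2.272
v -0.029 0.156 -1.519
v -0.309 0.822 -2.48
v 1.089 0.018 -1.94
v 0.799 0.14 -1.519
v 1.098 0.506 -1.748
v -0.331 0.791 -1.956
v -0.032 1.157 -2.184
v 0.377 0.877 -1.494
v 0.812 -0.317 -2.236
v 1.111 0.049 -2.464
v -0.318 0.334 -2.672
v -0.019 0.7 -2.901
v 0.403 -0.037 -2.926
v 0.436 0.959 -2.865
v 1.135 0.557 -2.596
v 0.858 0.222 -2.891
v 0.427 0.471 -3.058
v 0.428 1.242 -2.423
v 1.127 0.84 -2.153
v 0.837 0.962 -1.732
v 0.406 1.211 -1.899
v 0.874 1.013 -2.58
v -0.347 0 -2.267
v 0.352 -0.402 -1.997
v 0.374 -0.371 -2.521
v -0.057 -0.122 -2.688
v -0.355 0.283 -1.824
v 0.344 -0.119 -1.555
v 0.353 0.369 -1.362
v -0.078 0.618 -1.529
v -0.094 -0.173 -1.84
v -2.223 3.134 -4.202
v -1.644 3.55 -4.098
v -1.438 3.042 -3.214
v -2.017 2.626 -3.318
v -1.859 3.705 -3.958
v -1.653 3.197 -3.075
v -2.136 3.762 -3.861
v -1.93 3.254 -2.977
v -2.429 3.71 -3.823
v -2.222 3.202 -2.939
v -2.685 3.559 -3.85
v -2.479 3.051 -2.966
v -2.862 3.334 -3.938
v -2.656 2.826 -3.054
v -2.929 3.075 -4.071
v -2.723 2.567 -3.188
v -2.873 2.825 -4.228
v -2.667 2.317 -3.344
v -2.705 2.63 -4.38
v -2.499 2.121 -3.496
v -2.454 2.521 -4.501
v -2.248 2.013 -3.617
v -2.162 2.518 -4.57
v -1.956 2.01 -3.686
v -1.882 2.622 -4.576
v -1.676 2.114 -3.692
v -1.66 2.815 -4.517
v -1.454 2.306 -3.633
v -1.536 3.062 -4.404
v -1.33 2.554 -3.52
v -1.53 3.322 -4.255
v -1.324 2.814 -3.372
v -0.335 -1.66 -2.378
v 0.534 -1.255 -1.927
v -1.365 -1.34 -0.682
v 0.21 -0.765 -2.216
v -0.323 -0.617 -2.568
v -0.86 -0.867 -2.847
v -1.197 -1.42 -2.947
v -1.204 -2.065 -2.83
v -0.88 -2.555 -2.54
v -0.347 -2.703 -2.189
v 0.19 -2.453 -1.91
v 0.527 -1.899 -1.809
f 1 38 17
f 38 12 41
f 17 41 6
f 38 41 17
f 1 17 13
f 17 6 18
f 13 18 2
f 17 18 13
f 1 13 22
f 13 2 23
f 22 23 8
f 13 23 22
f 1 22 34
f 22 8 37
f 34 37 11
f 22 37 34
f 1 34 38
f 34 11 42
f 38 42 12
f 34 42 38
f 2 18 29
f 18 6 32
f 29 32 10
f 18 32 29
f 6 41 19
f 41 12 40
f 19 40 5
f 41 40 19
f 12 42 39
f 42 11 35
f 39 35 3
f 42 35 39
f 11 37 36
f 37 8 24
f 36 24 7
f 37 24 36
f 8 23 28
f 23 2 25
f 28 25 9
f 23 25 28
f 4 30 16
f 30 10 31
f 16 31 5
f 30 31 16
f 4 16 14
f 16 5 15
f 14 15 3
f 16 15 14
f 4 14 21
f 14 3 20
f 21 20 7
f 14 20 21
f 4 21 26
f 21 7 27
f 26 27 9
f 21 27 26
f 4 26 30
f 26 9 33
f 30 33 10
f 26 33 30
f 5 31 19
f 31 10 32
f 19 32 6
f 31 32 19
f 3 15 39
f 15 5 40
f 39 40 12
f 15 40 39
f 7 20 36
f 20 3 35
f 36 35 11
f 20 35 36
f 9 27 28
f 27 7 24
f 28 24 8
f 27 24 28
f 10 33 29
f 33 9 25
f 29 25 2
f 33 25 29
f 44 43 47
f 44 47 45
f 45 47 48
f 45 48 46
f 47 43 49
f 47 49 48
f 48 49 50
f 48 50 46
f 49 43 51
f 49 51 50
f 50 51 52
f 50 52 46
f 51 43 53
f 51 53 52
f 52 53 54
f 52 54 46
f 53 43 55
f 53 55 54
f 54 55 56
f 54 56 46
f 55 43 57
f 55 57 56
f 56 57 58
f 56 58 46
f 57 43 59
f 57 59 58
f 58 59 60
f 58 60 46
f 59 43 61
f 59 61 60
f 60 61 62
f 60 62 46
f 61 43 63
f 61 63 62
f 62 63 64
f 62 64 46
f 63 43 65
f 63 65 64
f 64 65 66
f 64 66 46
f 65 43 67
f 65 67 66
f 66 67 68
f 66 68 46
f 67 43 69
f 67 69 68
f 68 69 70
f 68 70 46
f 69 43 71
f 69 71 70
f 70 71 72
f 70 72 46
f 71 43 73
f 71 73 72
f 72 73 74
f 72 74 46
f 73 43 44
f 73 44 74
f 74 44 45
f 74 45 46
f 76 75 78
f 76 78 77
f 78 75 79
f 78 79 77
f 79 75 80
f 79 80 77
f 80 75 81
f 80 81 77
f 81 75 82
f 81 82 77
f 82 75 83
f 82 83 77
f 83 75 84
f 83 84 77
f 84 75 85
f 84 85 77
f 85 75 86
f 85 86 77
f 86 75 76
f 86 76 77



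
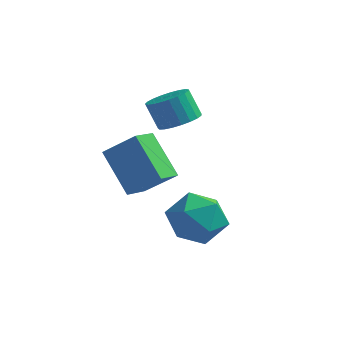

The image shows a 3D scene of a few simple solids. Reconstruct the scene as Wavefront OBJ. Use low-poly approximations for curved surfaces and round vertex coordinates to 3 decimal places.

v 2.086 -2.749 -0.269
v 2.757 -2.133 0.509
v 3.603 -2.887 -1.469
v 4.274 -2.271 -0.691
v 3.913 -3.382 -0.423
v 2.975 -3.297 0.319
v 3.385 -1.723 -1.279
v 2.447 -1.638 -0.537
v 3.56 -1.499 -0.115
v 3.886 -2.524 0.415
v 2.474 -2.496 -1.375
v 2.8 -3.521 -0.845
v 0.016 -3.235 2.656
v 1.195 -3.158 3.66
v 0.28 -2.251 2.27
v 1.459 -2.173 3.274
v 1.221 -4.087 1.306
v 2.4 -4.009 2.31
v 1.485 -3.102 0.92
v 2.664 -3.025 1.924
v 1.824 -0.37 2.891
v 2.254 0.334 2.982
v 1.707 0.534 4.02
v 1.276 -0.17 3.929
v 1.974 0.442 2.813
v 1.426 0.643 3.851
v 1.667 0.411 2.658
v 1.12 0.611 3.695
v 1.388 0.244 2.543
v 0.84 0.444 3.58
v 1.184 -0.029 2.488
v 0.636 0.171 3.525
v 1.09 -0.361 2.503
v 0.543 -0.16 3.54
v 1.124 -0.694 2.585
v 0.576 -0.494 3.622
v 1.278 -0.972 2.72
v 0.731 -0.772 3.757
v 1.527 -1.145 2.885
v 0.98 -0.945 3.922
v 1.827 -1.185 3.05
v 1.28 -0.984 4.088
v 2.127 -1.083 3.189
v 1.579 -0.883 4.226
v 2.374 -0.859 3.276
v 1.826 -0.658 4.313
v 2.526 -0.549 3.296
v 1.978 -0.349 4.334
v 2.556 -0.209 3.247
v 2.009 -0.009 4.284
v 2.46 0.103 3.136
v 1.913 0.304 4.173
f 1 12 6
f 1 6 2
f 1 2 8
f 1 8 11
f 1 11 12
f 2 6 10
f 6 12 5
f 12 11 3
f 11 8 7
f 8 2 9
f 4 10 5
f 4 5 3
f 4 3 7
f 4 7 9
f 4 9 10
f 5 10 6
f 3 5 12
f 7 3 11
f 9 7 8
f 10 9 2
f 14 16 13
f 17 14 13
f 13 16 15
f 15 17 13
f 14 20 16
f 18 14 17
f 18 20 14
f 16 20 15
f 19 17 15
f 15 20 19
f 19 18 17
f 20 18 19
f 22 21 25
f 22 25 23
f 23 25 26
f 23 26 24
f 25 21 27
f 25 27 26
f 26 27 28
f 26 28 24
f 27 21 29
f 27 29 28
f 28 29 30
f 28 30 24
f 29 21 31
f 29 31 30
f 30 31 32
f 30 32 24
f 31 21 33
f 31 33 32
f 32 33 34
f 32 34 24
f 33 21 35
f 33 35 34
f 34 35 36
f 34 36 24
f 35 21 37
f 35 37 36
f 36 37 38
f 36 38 24
f 37 21 39
f 37 39 38
f 38 39 40
f 38 40 24
f 39 21 41
f 39 41 40
f 40 41 42
f 40 42 24
f 41 21 43
f 41 43 42
f 42 43 44
f 42 44 24
f 43 21 45
f 43 45 44
f 44 45 46
f 44 46 24
f 45 21 47
f 45 47 46
f 46 47 48
f 46 48 24
f 47 21 49
f 47 49 48
f 48 49 50
f 48 50 24
f 49 21 51
f 49 51 50
f 50 51 52
f 50 52 24
f 51 21 22
f 51 22 52
f 52 22 23
f 52 23 24



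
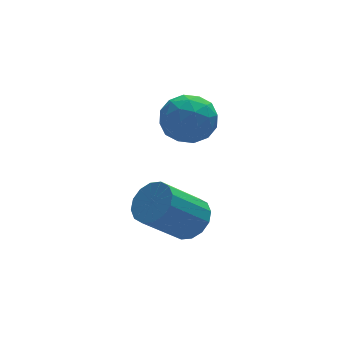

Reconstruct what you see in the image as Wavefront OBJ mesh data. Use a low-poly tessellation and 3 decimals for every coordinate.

v -2.486 -0.15 -4.132
v -2 -0.118 -3.629
v -3.128 -0.319 -2.526
v -3.614 -0.35 -3.028
v -2.108 0.225 -3.677
v -3.235 0.024 -2.574
v -2.317 0.467 -3.847
v -3.445 0.266 -2.743
v -2.572 0.544 -4.093
v -3.699 0.343 -2.99
v -2.803 0.435 -4.349
v -3.931 0.235 -3.246
v -2.95 0.17 -4.547
v -4.077 -0.031 -3.444
v -2.972 -0.181 -4.634
v -4.1 -0.382 -3.531
v -2.865 -0.524 -4.586
v -3.992 -0.725 -3.483
v -2.655 -0.766 -4.417
v -3.783 -0.967 -3.313
v -2.401 -0.843 -4.17
v -3.528 -1.044 -3.067
v -2.169 -0.735 -3.914
v -3.297 -0.935 -2.811
v -2.023 -0.469 -3.716
v -3.15 -0.67 -2.613
v -1.179 3.365 -2.145
v -0.73 2.618 -2.202
v -2.39 2.642 -2.218
v -1.941 1.895 -2.275
v -1.942 2.348 -1.529
v -1.194 2.795 -1.484
v -1.926 2.465 -2.936
v -1.178 2.912 -2.891
v -1.192 2.062 -2.691
v -1.202 1.99 -1.821
v -1.918 3.27 -2.599
v -1.928 3.198 -1.729
v -0.848 3.055 -2.167
v -2.272 2.205 -2.253
v -2.272 2.471 -1.815
v -2.008 2.033 -1.848
v -1.121 3.159 -1.745
v -0.857 2.72 -1.778
v -1.569 2.562 -1.383
v -2.263 2.54 -2.642
v -1.999 2.101 -2.675
v -1.112 3.227 -2.572
v -0.848 2.789 -2.605
v -1.551 2.698 -3.037
v -0.856 2.29 -2.488
v -1.567 1.865 -2.531
v -1.559 2.199 -2.919
v -1.119 2.462 -2.893
v -0.861 2.247 -1.976
v -1.573 1.822 -2.02
v -1.574 2.089 -1.581
v -1.134 2.351 -1.554
v -1.133 1.92 -2.264
v -1.547 3.438 -2.4
v -2.259 3.013 -2.444
v -1.986 2.909 -2.866
v -1.546 3.171 -2.839
v -1.553 3.395 -1.889
v -2.264 2.97 -1.932
v -2.001 2.798 -1.527
v -1.561 3.061 -1.501
v -1.987 3.34 -2.156
f 2 1 5
f 2 5 3
f 3 5 6
f 3 6 4
f 5 1 7
f 5 7 6
f 6 7 8
f 6 8 4
f 7 1 9
f 7 9 8
f 8 9 10
f 8 10 4
f 9 1 11
f 9 11 10
f 10 11 12
f 10 12 4
f 11 1 13
f 11 13 12
f 12 13 14
f 12 14 4
f 13 1 15
f 13 15 14
f 14 15 16
f 14 16 4
f 15 1 17
f 15 17 16
f 16 17 18
f 16 18 4
f 17 1 19
f 17 19 18
f 18 19 20
f 18 20 4
f 19 1 21
f 19 21 20
f 20 21 22
f 20 22 4
f 21 1 23
f 21 23 22
f 22 23 24
f 22 24 4
f 23 1 25
f 23 25 24
f 24 25 26
f 24 26 4
f 25 1 2
f 25 2 26
f 26 2 3
f 26 3 4
f 27 64 43
f 64 38 67
f 43 67 32
f 64 67 43
f 27 43 39
f 43 32 44
f 39 44 28
f 43 44 39
f 27 39 48
f 39 28 49
f 48 49 34
f 39 49 48
f 27 48 60
f 48 34 63
f 60 63 37
f 48 63 60
f 27 60 64
f 60 37 68
f 64 68 38
f 60 68 64
f 28 44 55
f 44 32 58
f 55 58 36
f 44 58 55
f 32 67 45
f 67 38 66
f 45 66 31
f 67 66 45
f 38 68 65
f 68 37 61
f 65 61 29
f 68 61 65
f 37 63 62
f 63 34 50
f 62 50 33
f 63 50 62
f 34 49 54
f 49 28 51
f 54 51 35
f 49 51 54
f 30 56 42
f 56 36 57
f 42 57 31
f 56 57 42
f 30 42 40
f 42 31 41
f 40 41 29
f 42 41 40
f 30 40 47
f 40 29 46
f 47 46 33
f 40 46 47
f 30 47 52
f 47 33 53
f 52 53 35
f 47 53 52
f 30 52 56
f 52 35 59
f 56 59 36
f 52 59 56
f 31 57 45
f 57 36 58
f 45 58 32
f 57 58 45
f 29 41 65
f 41 31 66
f 65 66 38
f 41 66 65
f 33 46 62
f 46 29 61
f 62 61 37
f 46 61 62
f 35 53 54
f 53 33 50
f 54 50 34
f 53 50 54
f 36 59 55
f 59 35 51
f 55 51 28
f 59 51 55



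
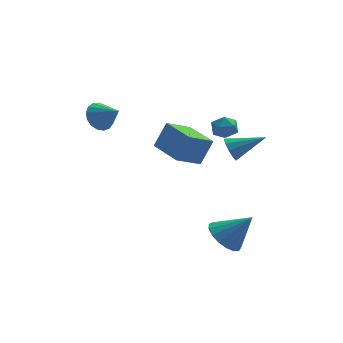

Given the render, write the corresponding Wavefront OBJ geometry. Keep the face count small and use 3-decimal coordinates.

v 1.617 -1.032 2.372
v 2.144 -0.666 2.375
v 2.136 -1.774 1.865
v 2.663 -1.408 1.868
v 2.443 -1.659 2.416
v 2.123 -1.2 2.729
v 2.157 -1.24 1.511
v 1.837 -0.781 1.824
v 2.478 -0.794 1.843
v 2.655 -1.054 2.402
v 1.625 -1.386 1.838
v 1.802 -1.646 2.397
v 2.303 -1.612 1.006
v 2.569 -1.364 0.492
v 3.757 -1.788 1.674
v 2.49 -1.073 0.739
v 2.34 -0.989 1.088
v 2.176 -1.142 1.406
v 2.06 -1.475 1.571
v 2.037 -1.861 1.52
v 2.115 -2.151 1.273
v 2.265 -2.236 0.924
v 2.43 -2.082 0.606
v 2.546 -1.749 0.441
v -2.403 2.931 1.001
v -1.761 3.275 0.721
v -1.697 2.169 1.679
v -1.842 3.473 1.027
v -2.051 3.546 1.327
v -2.34 3.479 1.553
v -2.644 3.286 1.652
v -2.893 3.012 1.602
v -3.029 2.719 1.415
v -3.022 2.475 1.132
v -2.872 2.336 0.82
v -2.616 2.332 0.549
v -2.31 2.466 0.382
v -2.025 2.707 0.356
v -1.827 2.999 0.479
v 1.912 -2.501 -3.68
v 2.471 -1.852 -4.044
v 3.008 -2.759 -2.46
v 2.211 -1.624 -3.763
v 1.884 -1.597 -3.463
v 1.563 -1.777 -3.212
v 1.322 -2.122 -3.069
v 1.216 -2.555 -3.066
v 1.27 -2.975 -3.203
v 1.47 -3.286 -3.45
v 1.773 -3.417 -3.749
v 2.107 -3.339 -4.033
v 2.396 -3.068 -4.235
v 2.575 -2.667 -4.311
v 2.602 -2.229 -4.242
v 0.169 -1.015 0.265
v 0.749 -0.801 1.454
v -0.479 0.61 0.288
v 0.101 0.824 1.477
v 1.279 -0.564 -0.357
v 1.859 -0.35 0.832
v 0.631 1.061 -0.334
v 1.211 1.275 0.855
f 1 12 6
f 1 6 2
f 1 2 8
f 1 8 11
f 1 11 12
f 2 6 10
f 6 12 5
f 12 11 3
f 11 8 7
f 8 2 9
f 4 10 5
f 4 5 3
f 4 3 7
f 4 7 9
f 4 9 10
f 5 10 6
f 3 5 12
f 7 3 11
f 9 7 8
f 10 9 2
f 14 13 16
f 14 16 15
f 16 13 17
f 16 17 15
f 17 13 18
f 17 18 15
f 18 13 19
f 18 19 15
f 19 13 20
f 19 20 15
f 20 13 21
f 20 21 15
f 21 13 22
f 21 22 15
f 22 13 23
f 22 23 15
f 23 13 24
f 23 24 15
f 24 13 14
f 24 14 15
f 26 25 28
f 26 28 27
f 28 25 29
f 28 29 27
f 29 25 30
f 29 30 27
f 30 25 31
f 30 31 27
f 31 25 32
f 31 32 27
f 32 25 33
f 32 33 27
f 33 25 34
f 33 34 27
f 34 25 35
f 34 35 27
f 35 25 36
f 35 36 27
f 36 25 37
f 36 37 27
f 37 25 38
f 37 38 27
f 38 25 39
f 38 39 27
f 39 25 26
f 39 26 27
f 41 40 43
f 41 43 42
f 43 40 44
f 43 44 42
f 44 40 45
f 44 45 42
f 45 40 46
f 45 46 42
f 46 40 47
f 46 47 42
f 47 40 48
f 47 48 42
f 48 40 49
f 48 49 42
f 49 40 50
f 49 50 42
f 50 40 51
f 50 51 42
f 51 40 52
f 51 52 42
f 52 40 53
f 52 53 42
f 53 40 54
f 53 54 42
f 54 40 41
f 54 41 42
f 56 58 55
f 59 56 55
f 55 58 57
f 57 59 55
f 56 62 58
f 60 56 59
f 60 62 56
f 58 62 57
f 61 59 57
f 57 62 61
f 61 60 59
f 62 60 61



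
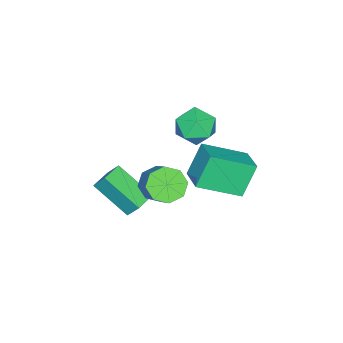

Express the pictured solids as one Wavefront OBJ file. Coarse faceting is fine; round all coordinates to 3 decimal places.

v -0.22 3.383 -1.345
v -0.987 3.617 0.085
v 0.734 4.329 -0.988
v -0.034 4.564 0.442
v 0.934 1.896 -0.482
v 0.166 2.131 0.948
v 1.887 2.843 -0.125
v 1.12 3.077 1.305
v 3.37 2.024 0.904
v 3.933 1.415 0.938
v 4.852 2.327 2.07
v 4.29 2.936 2.036
v 4.064 1.842 0.487
v 4.984 2.754 1.619
v 3.789 2.376 0.28
v 4.709 3.288 1.412
v 3.269 2.703 0.439
v 4.188 3.616 1.57
v 2.808 2.633 0.87
v 3.727 3.545 2.002
v 2.676 2.206 1.321
v 3.596 3.118 2.453
v 2.951 1.672 1.528
v 3.871 2.584 2.66
v 3.472 1.344 1.37
v 4.391 2.257 2.501
v 2.486 -0.889 -0.492
v 2.528 -0.319 0.292
v 2.513 0.696 -1.645
v 2.555 1.266 -0.861
v 3.485 -0.926 -0.519
v 3.527 -0.356 0.265
v 3.512 0.659 -1.672
v 3.554 1.229 -0.888
v -1.145 2.045 1.562
v -0.323 2.222 1.023
v -1.117 0.498 1.097
v -0.295 0.675 0.558
v -0.252 0.698 1.555
v -0.269 1.654 1.843
v -1.171 1.066 0.277
v -1.188 2.022 0.565
v -0.339 1.617 0.228
v 0.229 1.389 1.018
v -1.669 1.331 1.102
v -1.101 1.103 1.892
f 2 4 1
f 5 2 1
f 1 4 3
f 3 5 1
f 2 8 4
f 6 2 5
f 6 8 2
f 4 8 3
f 7 5 3
f 3 8 7
f 7 6 5
f 8 6 7
f 10 9 13
f 10 13 11
f 11 13 14
f 11 14 12
f 13 9 15
f 13 15 14
f 14 15 16
f 14 16 12
f 15 9 17
f 15 17 16
f 16 17 18
f 16 18 12
f 17 9 19
f 17 19 18
f 18 19 20
f 18 20 12
f 19 9 21
f 19 21 20
f 20 21 22
f 20 22 12
f 21 9 23
f 21 23 22
f 22 23 24
f 22 24 12
f 23 9 25
f 23 25 24
f 24 25 26
f 24 26 12
f 25 9 10
f 25 10 26
f 26 10 11
f 26 11 12
f 28 30 27
f 31 28 27
f 27 30 29
f 29 31 27
f 28 34 30
f 32 28 31
f 32 34 28
f 30 34 29
f 33 31 29
f 29 34 33
f 33 32 31
f 34 32 33
f 35 46 40
f 35 40 36
f 35 36 42
f 35 42 45
f 35 45 46
f 36 40 44
f 40 46 39
f 46 45 37
f 45 42 41
f 42 36 43
f 38 44 39
f 38 39 37
f 38 37 41
f 38 41 43
f 38 43 44
f 39 44 40
f 37 39 46
f 41 37 45
f 43 41 42
f 44 43 36



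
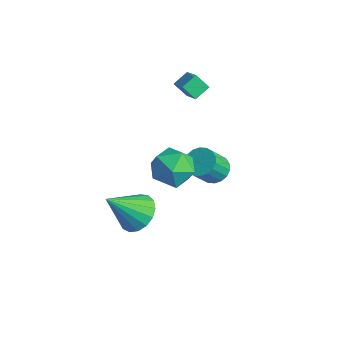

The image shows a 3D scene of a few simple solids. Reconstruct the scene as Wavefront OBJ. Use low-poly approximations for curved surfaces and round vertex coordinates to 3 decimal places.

v -3.895 0.789 3.487
v -2.917 0.609 4.086
v -3.985 1.595 3.877
v -3.008 1.416 4.475
v -3.392 1.184 2.785
v -2.415 1.005 3.383
v -3.483 1.991 3.174
v -2.505 1.811 3.773
v -1.427 -2.87 -2.253
v -0.454 -2.661 -1.86
v -1.773 -4.31 -0.627
v -0.757 -2.321 -1.625
v -1.213 -2.108 -1.533
v -1.718 -2.069 -1.606
v -2.157 -2.214 -1.828
v -2.428 -2.509 -2.147
v -2.47 -2.886 -2.49
v -2.273 -3.26 -2.779
v -1.882 -3.545 -2.948
v -1.386 -3.675 -2.957
v -0.9 -3.62 -2.805
v -0.535 -3.394 -2.527
v -0.374 -3.048 -2.186
v 0.83 -0.225 1.485
v 1.566 -0.343 1.293
v 1.727 -1.234 2.464
v 0.99 -1.115 2.655
v 1.584 -0.07 1.499
v 1.744 -0.961 2.67
v 1.452 0.173 1.702
v 1.613 -0.718 2.873
v 1.198 0.337 1.862
v 1.358 -0.554 3.032
v 0.87 0.39 1.947
v 1.03 -0.501 3.118
v 0.534 0.321 1.94
v 0.695 -0.57 3.111
v 0.257 0.144 1.844
v 0.417 -0.747 3.014
v 0.093 -0.106 1.676
v 0.254 -0.997 2.847
v 0.076 -0.379 1.47
v 0.236 -1.27 2.641
v 0.207 -0.622 1.267
v 0.368 -1.513 2.438
v 0.462 -0.786 1.108
v 0.622 -1.677 2.278
v 0.79 -0.839 1.022
v 0.95 -1.73 2.193
v 1.125 -0.77 1.029
v 1.286 -1.661 2.2
v 1.403 -0.593 1.126
v 1.563 -1.484 2.296
v 0.708 -2.338 2.991
v 1.388 -1.788 3.698
v 1.492 -3.912 3.462
v 2.172 -3.362 4.169
v 1.073 -3.44 4.394
v 0.588 -2.467 4.102
v 2.292 -3.233 3.058
v 1.807 -2.26 2.766
v 2.367 -2.341 3.739
v 1.614 -2.469 4.564
v 1.266 -3.231 2.596
v 0.513 -3.359 3.421
f 2 4 1
f 5 2 1
f 1 4 3
f 3 5 1
f 2 8 4
f 6 2 5
f 6 8 2
f 4 8 3
f 7 5 3
f 3 8 7
f 7 6 5
f 8 6 7
f 10 9 12
f 10 12 11
f 12 9 13
f 12 13 11
f 13 9 14
f 13 14 11
f 14 9 15
f 14 15 11
f 15 9 16
f 15 16 11
f 16 9 17
f 16 17 11
f 17 9 18
f 17 18 11
f 18 9 19
f 18 19 11
f 19 9 20
f 19 20 11
f 20 9 21
f 20 21 11
f 21 9 22
f 21 22 11
f 22 9 23
f 22 23 11
f 23 9 10
f 23 10 11
f 25 24 28
f 25 28 26
f 26 28 29
f 26 29 27
f 28 24 30
f 28 30 29
f 29 30 31
f 29 31 27
f 30 24 32
f 30 32 31
f 31 32 33
f 31 33 27
f 32 24 34
f 32 34 33
f 33 34 35
f 33 35 27
f 34 24 36
f 34 36 35
f 35 36 37
f 35 37 27
f 36 24 38
f 36 38 37
f 37 38 39
f 37 39 27
f 38 24 40
f 38 40 39
f 39 40 41
f 39 41 27
f 40 24 42
f 40 42 41
f 41 42 43
f 41 43 27
f 42 24 44
f 42 44 43
f 43 44 45
f 43 45 27
f 44 24 46
f 44 46 45
f 45 46 47
f 45 47 27
f 46 24 48
f 46 48 47
f 47 48 49
f 47 49 27
f 48 24 50
f 48 50 49
f 49 50 51
f 49 51 27
f 50 24 52
f 50 52 51
f 51 52 53
f 51 53 27
f 52 24 25
f 52 25 53
f 53 25 26
f 53 26 27
f 54 65 59
f 54 59 55
f 54 55 61
f 54 61 64
f 54 64 65
f 55 59 63
f 59 65 58
f 65 64 56
f 64 61 60
f 61 55 62
f 57 63 58
f 57 58 56
f 57 56 60
f 57 60 62
f 57 62 63
f 58 63 59
f 56 58 65
f 60 56 64
f 62 60 61
f 63 62 55



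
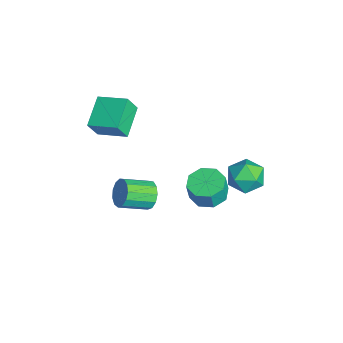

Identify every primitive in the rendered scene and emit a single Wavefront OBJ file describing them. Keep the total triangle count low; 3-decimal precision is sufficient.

v 3.097 1.907 1.497
v 3.731 2.6 1.522
v 3.877 2.427 2.588
v 3.243 1.733 2.563
v 3.063 2.833 1.652
v 3.209 2.66 2.718
v 2.414 2.523 1.691
v 2.561 2.35 2.757
v 2.166 1.852 1.616
v 2.313 1.679 2.682
v 2.463 1.213 1.472
v 2.609 1.04 2.538
v 3.131 0.98 1.342
v 3.277 0.807 2.408
v 3.779 1.29 1.303
v 3.926 1.117 2.369
v 4.027 1.961 1.378
v 4.174 1.788 2.444
v 0.148 -0.421 -1.571
v 0.64 -0.11 -1.007
v 0.803 -1.568 -0.345
v 0.312 -1.879 -0.909
v 0.217 -0.081 -0.839
v 0.38 -1.539 -0.177
v -0.228 -0.16 -0.903
v -0.065 -1.618 -0.241
v -0.554 -0.322 -1.179
v -0.391 -1.78 -0.517
v -0.656 -0.515 -1.58
v -0.493 -1.973 -0.918
v -0.503 -0.678 -1.978
v -0.34 -2.137 -1.316
v -0.143 -0.76 -2.246
v 0.02 -2.218 -1.584
v 0.309 -0.734 -2.3
v 0.472 -2.192 -1.639
v 0.711 -0.608 -2.123
v 0.874 -2.067 -1.461
v 0.934 -0.423 -1.77
v 1.097 -1.882 -1.108
v 0.907 -0.238 -1.354
v 1.07 -1.696 -0.692
v 1.184 4.627 0.535
v 1.68 4.814 1.418
v 1.82 3.086 0.502
v 2.316 3.273 1.385
v 1.289 3.193 1.379
v 0.896 4.146 1.399
v 2.604 3.754 0.521
v 2.211 4.707 0.541
v 2.558 4.274 1.41
v 1.745 3.927 1.94
v 1.755 3.973 -0.02
v 0.942 3.626 0.51
v -3.859 -1.811 1.891
v -3.62 -2.323 2.961
v -2.997 -0.466 2.342
v -2.758 -0.978 3.412
v -2.362 -2.542 1.208
v -2.123 -3.054 2.278
v -1.5 -1.197 1.659
v -1.261 -1.709 2.729
f 2 1 5
f 2 5 3
f 3 5 6
f 3 6 4
f 5 1 7
f 5 7 6
f 6 7 8
f 6 8 4
f 7 1 9
f 7 9 8
f 8 9 10
f 8 10 4
f 9 1 11
f 9 11 10
f 10 11 12
f 10 12 4
f 11 1 13
f 11 13 12
f 12 13 14
f 12 14 4
f 13 1 15
f 13 15 14
f 14 15 16
f 14 16 4
f 15 1 17
f 15 17 16
f 16 17 18
f 16 18 4
f 17 1 2
f 17 2 18
f 18 2 3
f 18 3 4
f 20 19 23
f 20 23 21
f 21 23 24
f 21 24 22
f 23 19 25
f 23 25 24
f 24 25 26
f 24 26 22
f 25 19 27
f 25 27 26
f 26 27 28
f 26 28 22
f 27 19 29
f 27 29 28
f 28 29 30
f 28 30 22
f 29 19 31
f 29 31 30
f 30 31 32
f 30 32 22
f 31 19 33
f 31 33 32
f 32 33 34
f 32 34 22
f 33 19 35
f 33 35 34
f 34 35 36
f 34 36 22
f 35 19 37
f 35 37 36
f 36 37 38
f 36 38 22
f 37 19 39
f 37 39 38
f 38 39 40
f 38 40 22
f 39 19 41
f 39 41 40
f 40 41 42
f 40 42 22
f 41 19 20
f 41 20 42
f 42 20 21
f 42 21 22
f 43 54 48
f 43 48 44
f 43 44 50
f 43 50 53
f 43 53 54
f 44 48 52
f 48 54 47
f 54 53 45
f 53 50 49
f 50 44 51
f 46 52 47
f 46 47 45
f 46 45 49
f 46 49 51
f 46 51 52
f 47 52 48
f 45 47 54
f 49 45 53
f 51 49 50
f 52 51 44
f 56 58 55
f 59 56 55
f 55 58 57
f 57 59 55
f 56 62 58
f 60 56 59
f 60 62 56
f 58 62 57
f 61 59 57
f 57 62 61
f 61 60 59
f 62 60 61



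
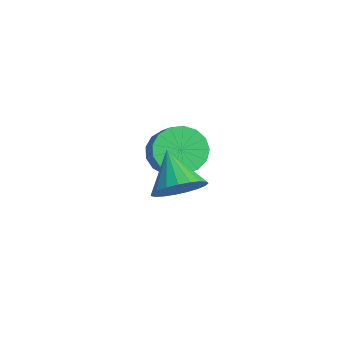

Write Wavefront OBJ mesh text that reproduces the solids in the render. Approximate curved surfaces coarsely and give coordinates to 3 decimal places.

v 3.346 2.291 1.729
v 3.975 2.422 2.521
v 1.994 2.369 2.791
v 3.903 2.821 2.4
v 3.734 3.129 2.162
v 3.498 3.292 1.849
v 3.236 3.282 1.516
v 2.992 3.101 1.22
v 2.81 2.779 1.011
v 2.721 2.373 0.927
v 2.739 1.953 0.982
v 2.863 1.591 1.166
v 3.07 1.35 1.447
v 3.324 1.272 1.777
v 3.583 1.37 2.099
v 3.8 1.627 2.357
v 3.939 1.999 2.506
v -1.253 3.919 -0.152
v -0.571 4.31 -0.864
v 0.494 4.172 0.08
v -0.187 3.781 0.792
v -0.737 4.721 -0.616
v 0.328 4.582 0.328
v -1.021 4.948 -0.262
v 0.044 4.809 0.682
v -1.358 4.939 0.117
v -0.293 4.801 1.061
v -1.671 4.697 0.434
v -0.606 4.558 1.378
v -1.888 4.276 0.618
v -0.823 4.138 1.562
v -1.96 3.774 0.624
v -0.894 3.636 1.568
v -1.869 3.305 0.453
v -0.804 3.167 1.397
v -1.637 2.977 0.144
v -0.572 2.838 1.088
v -1.317 2.864 -0.234
v -0.252 2.726 0.71
v -0.983 2.994 -0.592
v 0.083 2.855 0.352
v -0.71 3.335 -0.85
v 0.355 3.197 0.094
v -0.561 3.81 -0.948
v 0.504 3.672 -0.004
f 2 1 4
f 2 4 3
f 4 1 5
f 4 5 3
f 5 1 6
f 5 6 3
f 6 1 7
f 6 7 3
f 7 1 8
f 7 8 3
f 8 1 9
f 8 9 3
f 9 1 10
f 9 10 3
f 10 1 11
f 10 11 3
f 11 1 12
f 11 12 3
f 12 1 13
f 12 13 3
f 13 1 14
f 13 14 3
f 14 1 15
f 14 15 3
f 15 1 16
f 15 16 3
f 16 1 17
f 16 17 3
f 17 1 2
f 17 2 3
f 19 18 22
f 19 22 20
f 20 22 23
f 20 23 21
f 22 18 24
f 22 24 23
f 23 24 25
f 23 25 21
f 24 18 26
f 24 26 25
f 25 26 27
f 25 27 21
f 26 18 28
f 26 28 27
f 27 28 29
f 27 29 21
f 28 18 30
f 28 30 29
f 29 30 31
f 29 31 21
f 30 18 32
f 30 32 31
f 31 32 33
f 31 33 21
f 32 18 34
f 32 34 33
f 33 34 35
f 33 35 21
f 34 18 36
f 34 36 35
f 35 36 37
f 35 37 21
f 36 18 38
f 36 38 37
f 37 38 39
f 37 39 21
f 38 18 40
f 38 40 39
f 39 40 41
f 39 41 21
f 40 18 42
f 40 42 41
f 41 42 43
f 41 43 21
f 42 18 44
f 42 44 43
f 43 44 45
f 43 45 21
f 44 18 19
f 44 19 45
f 45 19 20
f 45 20 21



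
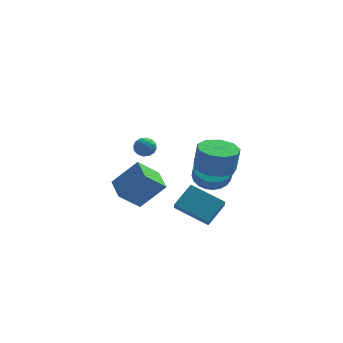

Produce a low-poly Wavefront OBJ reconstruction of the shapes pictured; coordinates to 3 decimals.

v -1.058 -1.87 0.274
v 0.258 -1.691 1.646
v -1.497 -0.52 0.519
v -0.18 -0.342 1.892
v -0.02 -1.338 -0.792
v 1.297 -1.16 0.581
v -0.458 0.011 -0.546
v 0.858 0.19 0.826
v 1.689 -1.233 -0.65
v 2.494 -0.292 0.265
v 1.66 -0.615 -1.261
v 2.466 0.327 -0.346
v 3.434 -1.947 -1.454
v 4.24 -1.005 -0.539
v 3.406 -1.328 -2.065
v 4.211 -0.387 -1.15
v 3.484 3.63 -1.274
v 4.416 4.089 -1.064
v 4.528 3.429 -0.117
v 3.596 2.97 -0.326
v 4.156 4.338 -0.86
v 4.268 3.678 0.087
v 3.793 4.479 -0.719
v 3.906 3.819 0.228
v 3.384 4.49 -0.663
v 3.496 3.83 0.285
v 2.989 4.371 -0.699
v 3.102 3.711 0.248
v 2.67 4.139 -0.823
v 2.783 3.479 0.124
v 2.475 3.829 -1.016
v 2.588 3.169 -0.068
v 2.434 3.489 -1.247
v 2.546 2.829 -0.3
v 2.552 3.171 -1.483
v 2.664 2.511 -0.536
v 2.812 2.922 -1.687
v 2.924 2.262 -0.74
v 3.174 2.781 -1.828
v 3.287 2.121 -0.881
v 3.584 2.77 -1.885
v 3.696 2.11 -0.937
v 3.978 2.889 -1.848
v 4.091 2.229 -0.901
v 4.297 3.121 -1.724
v 4.41 2.461 -0.777
v 4.492 3.431 -1.532
v 4.605 2.771 -0.584
v 4.534 3.771 -1.3
v 4.646 3.111 -0.353
v -0.217 3.096 1.752
v 0.406 3.191 1.585
v -0.366 2.529 0.875
v 0.257 2.624 0.708
v 0.11 2.247 1.219
v 0.202 2.597 1.761
v -0.162 3.123 0.699
v -0.07 3.473 1.241
v 0.44 3.208 0.934
v 0.608 2.666 1.256
v -0.568 3.054 1.204
v -0.4 2.512 1.526
v 0.108 3.193 1.746
v -0.068 2.527 0.714
v -0.154 2.305 1.015
v 0.212 2.361 0.916
v -0.012 2.844 1.849
v 0.354 2.9 1.751
v 0.18 2.345 1.535
v -0.314 2.82 0.709
v 0.052 2.876 0.611
v -0.172 3.359 1.544
v 0.194 3.415 1.445
v -0.14 3.375 0.925
v 0.494 3.259 1.265
v 0.406 2.926 0.749
v 0.16 3.219 0.744
v 0.214 3.425 1.063
v 0.593 2.94 1.454
v 0.505 2.607 0.938
v 0.419 2.385 1.238
v 0.473 2.591 1.557
v 0.613 2.95 1.071
v -0.465 3.113 1.522
v -0.553 2.78 1.006
v -0.433 3.129 0.903
v -0.379 3.335 1.222
v -0.366 2.794 1.711
v -0.454 2.461 1.195
v -0.174 2.295 1.397
v -0.12 2.501 1.716
v -0.573 2.77 1.389
v 3.721 -2.949 3.046
v 4.774 -2.821 2.91
v 4.953 -2.843 4.279
v 3.899 -2.971 4.414
v 4.448 -2.168 2.964
v 4.626 -2.19 4.332
v 3.781 -1.88 3.056
v 3.959 -1.903 4.424
v 3.086 -2.093 3.143
v 3.264 -2.116 4.511
v 2.688 -2.706 3.185
v 2.867 -2.728 4.553
v 2.773 -3.432 3.162
v 2.952 -3.455 4.53
v 3.302 -3.933 3.084
v 3.481 -3.955 4.452
v 4.026 -3.972 2.989
v 4.205 -3.995 4.357
v 4.608 -3.533 2.92
v 4.787 -3.556 4.288
f 2 4 1
f 5 2 1
f 1 4 3
f 3 5 1
f 2 8 4
f 6 2 5
f 6 8 2
f 4 8 3
f 7 5 3
f 3 8 7
f 7 6 5
f 8 6 7
f 10 12 9
f 13 10 9
f 9 12 11
f 11 13 9
f 10 16 12
f 14 10 13
f 14 16 10
f 12 16 11
f 15 13 11
f 11 16 15
f 15 14 13
f 16 14 15
f 18 17 21
f 18 21 19
f 19 21 22
f 19 22 20
f 21 17 23
f 21 23 22
f 22 23 24
f 22 24 20
f 23 17 25
f 23 25 24
f 24 25 26
f 24 26 20
f 25 17 27
f 25 27 26
f 26 27 28
f 26 28 20
f 27 17 29
f 27 29 28
f 28 29 30
f 28 30 20
f 29 17 31
f 29 31 30
f 30 31 32
f 30 32 20
f 31 17 33
f 31 33 32
f 32 33 34
f 32 34 20
f 33 17 35
f 33 35 34
f 34 35 36
f 34 36 20
f 35 17 37
f 35 37 36
f 36 37 38
f 36 38 20
f 37 17 39
f 37 39 38
f 38 39 40
f 38 40 20
f 39 17 41
f 39 41 40
f 40 41 42
f 40 42 20
f 41 17 43
f 41 43 42
f 42 43 44
f 42 44 20
f 43 17 45
f 43 45 44
f 44 45 46
f 44 46 20
f 45 17 47
f 45 47 46
f 46 47 48
f 46 48 20
f 47 17 49
f 47 49 48
f 48 49 50
f 48 50 20
f 49 17 18
f 49 18 50
f 50 18 19
f 50 19 20
f 51 88 67
f 88 62 91
f 67 91 56
f 88 91 67
f 51 67 63
f 67 56 68
f 63 68 52
f 67 68 63
f 51 63 72
f 63 52 73
f 72 73 58
f 63 73 72
f 51 72 84
f 72 58 87
f 84 87 61
f 72 87 84
f 51 84 88
f 84 61 92
f 88 92 62
f 84 92 88
f 52 68 79
f 68 56 82
f 79 82 60
f 68 82 79
f 56 91 69
f 91 62 90
f 69 90 55
f 91 90 69
f 62 92 89
f 92 61 85
f 89 85 53
f 92 85 89
f 61 87 86
f 87 58 74
f 86 74 57
f 87 74 86
f 58 73 78
f 73 52 75
f 78 75 59
f 73 75 78
f 54 80 66
f 80 60 81
f 66 81 55
f 80 81 66
f 54 66 64
f 66 55 65
f 64 65 53
f 66 65 64
f 54 64 71
f 64 53 70
f 71 70 57
f 64 70 71
f 54 71 76
f 71 57 77
f 76 77 59
f 71 77 76
f 54 76 80
f 76 59 83
f 80 83 60
f 76 83 80
f 55 81 69
f 81 60 82
f 69 82 56
f 81 82 69
f 53 65 89
f 65 55 90
f 89 90 62
f 65 90 89
f 57 70 86
f 70 53 85
f 86 85 61
f 70 85 86
f 59 77 78
f 77 57 74
f 78 74 58
f 77 74 78
f 60 83 79
f 83 59 75
f 79 75 52
f 83 75 79
f 94 93 97
f 94 97 95
f 95 97 98
f 95 98 96
f 97 93 99
f 97 99 98
f 98 99 100
f 98 100 96
f 99 93 101
f 99 101 100
f 100 101 102
f 100 102 96
f 101 93 103
f 101 103 102
f 102 103 104
f 102 104 96
f 103 93 105
f 103 105 104
f 104 105 106
f 104 106 96
f 105 93 107
f 105 107 106
f 106 107 108
f 106 108 96
f 107 93 109
f 107 109 108
f 108 109 110
f 108 110 96
f 109 93 111
f 109 111 110
f 110 111 112
f 110 112 96
f 111 93 94
f 111 94 112
f 112 94 95
f 112 95 96

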